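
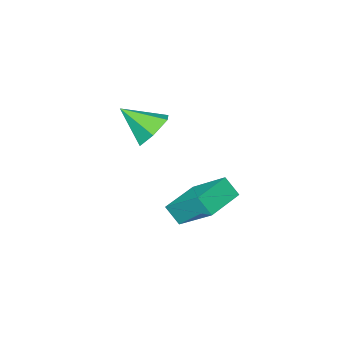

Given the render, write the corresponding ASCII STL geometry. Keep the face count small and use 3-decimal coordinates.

solid 
facet normal -0.467 0.653 -0.596
outer loop
vertex -2.975 -1.457 -1.148
vertex -3.583 -2.165 -1.447
vertex -3.814 -1.618 -0.667
endloop
endfacet
facet normal 0.405 0.377 0.833
outer loop
vertex -2.975 -1.457 -1.148
vertex -3.814 -1.618 -0.667
vertex -2.777 -3.295 -0.413
endloop
endfacet
facet normal -0.466 0.653 -0.596
outer loop
vertex -3.814 -1.618 -0.667
vertex -3.583 -2.165 -1.447
vertex -4.422 -2.325 -0.966
endloop
endfacet
facet normal -0.361 -0.082 0.929
outer loop
vertex -3.814 -1.618 -0.667
vertex -4.422 -2.325 -0.966
vertex -2.777 -3.295 -0.413
endloop
endfacet
facet normal -0.467 0.653 -0.597
outer loop
vertex -4.422 -2.325 -0.966
vertex -3.583 -2.165 -1.447
vertex -4.191 -2.873 -1.746
endloop
endfacet
facet normal -0.561 -0.746 0.358
outer loop
vertex -4.422 -2.325 -0.966
vertex -4.191 -2.873 -1.746
vertex -2.777 -3.295 -0.413
endloop
endfacet
facet normal -0.466 0.653 -0.597
outer loop
vertex -4.191 -2.873 -1.746
vertex -3.583 -2.165 -1.447
vertex -3.352 -2.713 -2.226
endloop
endfacet
facet normal 0.006 -0.952 -0.307
outer loop
vertex -4.191 -2.873 -1.746
vertex -3.352 -2.713 -2.226
vertex -2.777 -3.295 -0.413
endloop
endfacet
facet normal -0.466 0.653 -0.597
outer loop
vertex -3.352 -2.713 -2.226
vertex -3.583 -2.165 -1.447
vertex -2.744 -2.005 -1.927
endloop
endfacet
facet normal 0.772 -0.492 -0.403
outer loop
vertex -3.352 -2.713 -2.226
vertex -2.744 -2.005 -1.927
vertex -2.777 -3.295 -0.413
endloop
endfacet
facet normal -0.466 0.653 -0.597
outer loop
vertex -2.744 -2.005 -1.927
vertex -3.583 -2.165 -1.447
vertex -2.975 -1.457 -1.148
endloop
endfacet
facet normal 0.971 0.171 0.167
outer loop
vertex -2.744 -2.005 -1.927
vertex -2.975 -1.457 -1.148
vertex -2.777 -3.295 -0.413
endloop
endfacet
facet normal -0.963 -0.256 0.086
outer loop
vertex -3.302 0.56 -3.204
vertex -3.602 2.096 -1.992
vertex -3.521 1.125 -3.974
endloop
endfacet
facet normal 0.152 -0.776 -0.612
outer loop
vertex -1.798 1.584 -4.128
vertex -3.302 0.56 -3.204
vertex -3.521 1.125 -3.974
endloop
endfacet
facet normal -0.963 -0.256 0.086
outer loop
vertex -3.521 1.125 -3.974
vertex -3.602 2.096 -1.992
vertex -3.821 2.661 -2.762
endloop
endfacet
facet normal -0.224 0.576 -0.786
outer loop
vertex -3.821 2.661 -2.762
vertex -1.798 1.584 -4.128
vertex -3.521 1.125 -3.974
endloop
endfacet
facet normal 0.224 -0.576 0.786
outer loop
vertex -3.302 0.56 -3.204
vertex -1.879 2.555 -2.146
vertex -3.602 2.096 -1.992
endloop
endfacet
facet normal 0.152 -0.776 -0.612
outer loop
vertex -1.579 1.019 -3.358
vertex -3.302 0.56 -3.204
vertex -1.798 1.584 -4.128
endloop
endfacet
facet normal 0.224 -0.576 0.786
outer loop
vertex -1.579 1.019 -3.358
vertex -1.879 2.555 -2.146
vertex -3.302 0.56 -3.204
endloop
endfacet
facet normal -0.152 0.776 0.612
outer loop
vertex -3.602 2.096 -1.992
vertex -1.879 2.555 -2.146
vertex -3.821 2.661 -2.762
endloop
endfacet
facet normal -0.224 0.576 -0.786
outer loop
vertex -2.098 3.12 -2.916
vertex -1.798 1.584 -4.128
vertex -3.821 2.661 -2.762
endloop
endfacet
facet normal -0.152 0.776 0.612
outer loop
vertex -3.821 2.661 -2.762
vertex -1.879 2.555 -2.146
vertex -2.098 3.12 -2.916
endloop
endfacet
facet normal 0.963 0.256 -0.086
outer loop
vertex -2.098 3.12 -2.916
vertex -1.579 1.019 -3.358
vertex -1.798 1.584 -4.128
endloop
endfacet
facet normal 0.963 0.256 -0.086
outer loop
vertex -1.879 2.555 -2.146
vertex -1.579 1.019 -3.358
vertex -2.098 3.12 -2.916
endloop
endfacet

endsolid


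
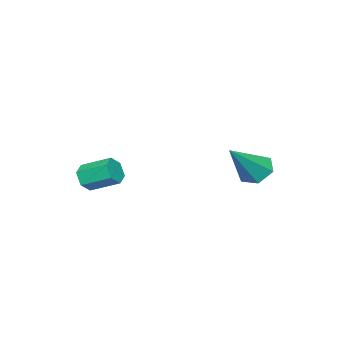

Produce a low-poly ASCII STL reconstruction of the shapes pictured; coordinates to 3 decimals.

solid 
facet normal -0.713 0.146 -0.686
outer loop
vertex -0.218 2.462 -2.866
vertex -0.735 2.05 -2.416
vertex -0.664 2.842 -2.321
endloop
endfacet
facet normal 0.630 0.776 -0.026
outer loop
vertex -0.218 2.462 -2.866
vertex -0.664 2.842 -2.321
vertex 0.735 1.75 -1.004
endloop
endfacet
facet normal -0.713 0.146 -0.685
outer loop
vertex -0.664 2.842 -2.321
vertex -0.735 2.05 -2.416
vertex -1.181 2.429 -1.871
endloop
endfacet
facet normal -0.030 0.753 0.657
outer loop
vertex -0.664 2.842 -2.321
vertex -1.181 2.429 -1.871
vertex 0.735 1.75 -1.004
endloop
endfacet
facet normal -0.713 0.146 -0.685
outer loop
vertex -1.181 2.429 -1.871
vertex -0.735 2.05 -2.416
vertex -1.252 1.638 -1.966
endloop
endfacet
facet normal -0.432 -0.069 0.899
outer loop
vertex -1.181 2.429 -1.871
vertex -1.252 1.638 -1.966
vertex 0.735 1.75 -1.004
endloop
endfacet
facet normal -0.713 0.146 -0.685
outer loop
vertex -1.252 1.638 -1.966
vertex -0.735 2.05 -2.416
vertex -0.806 1.259 -2.511
endloop
endfacet
facet normal -0.175 -0.870 0.462
outer loop
vertex -1.252 1.638 -1.966
vertex -0.806 1.259 -2.511
vertex 0.735 1.75 -1.004
endloop
endfacet
facet normal -0.713 0.146 -0.685
outer loop
vertex -0.806 1.259 -2.511
vertex -0.735 2.05 -2.416
vertex -0.289 1.671 -2.961
endloop
endfacet
facet normal 0.484 -0.847 -0.219
outer loop
vertex -0.806 1.259 -2.511
vertex -0.289 1.671 -2.961
vertex 0.735 1.75 -1.004
endloop
endfacet
facet normal -0.713 0.146 -0.685
outer loop
vertex -0.289 1.671 -2.961
vertex -0.735 2.05 -2.416
vertex -0.218 2.462 -2.866
endloop
endfacet
facet normal 0.886 -0.024 -0.463
outer loop
vertex -0.289 1.671 -2.961
vertex -0.218 2.462 -2.866
vertex 0.735 1.75 -1.004
endloop
endfacet
facet normal 0.206 -0.891 -0.406
outer loop
vertex 3.489 -3.265 -2.306
vertex 3.008 -3.187 -2.721
vertex 3.596 -2.983 -2.871
endloop
endfacet
facet normal 0.964 0.114 0.240
outer loop
vertex 3.489 -3.265 -2.306
vertex 3.596 -2.983 -2.871
vertex 3.213 -2.071 -1.764
endloop
endfacet
facet normal 0.964 0.114 0.240
outer loop
vertex 3.213 -2.071 -1.764
vertex 3.596 -2.983 -2.871
vertex 3.32 -1.789 -2.328
endloop
endfacet
facet normal -0.206 0.890 0.406
outer loop
vertex 3.213 -2.071 -1.764
vertex 3.32 -1.789 -2.328
vertex 2.732 -1.993 -2.179
endloop
endfacet
facet normal 0.206 -0.891 -0.404
outer loop
vertex 3.596 -2.983 -2.871
vertex 3.008 -3.187 -2.721
vertex 3.115 -2.906 -3.286
endloop
endfacet
facet normal 0.626 0.438 -0.645
outer loop
vertex 3.596 -2.983 -2.871
vertex 3.115 -2.906 -3.286
vertex 3.32 -1.789 -2.328
endloop
endfacet
facet normal 0.627 0.437 -0.644
outer loop
vertex 3.32 -1.789 -2.328
vertex 3.115 -2.906 -3.286
vertex 2.839 -1.712 -2.744
endloop
endfacet
facet normal -0.207 0.891 0.404
outer loop
vertex 3.32 -1.789 -2.328
vertex 2.839 -1.712 -2.744
vertex 2.732 -1.993 -2.179
endloop
endfacet
facet normal 0.205 -0.891 -0.405
outer loop
vertex 3.115 -2.906 -3.286
vertex 3.008 -3.187 -2.721
vertex 2.527 -3.109 -3.136
endloop
endfacet
facet normal -0.337 0.323 -0.884
outer loop
vertex 3.115 -2.906 -3.286
vertex 2.527 -3.109 -3.136
vertex 2.839 -1.712 -2.744
endloop
endfacet
facet normal -0.337 0.323 -0.884
outer loop
vertex 2.839 -1.712 -2.744
vertex 2.527 -3.109 -3.136
vertex 2.251 -1.915 -2.594
endloop
endfacet
facet normal -0.205 0.891 0.405
outer loop
vertex 2.839 -1.712 -2.744
vertex 2.251 -1.915 -2.594
vertex 2.732 -1.993 -2.179
endloop
endfacet
facet normal 0.206 -0.890 -0.406
outer loop
vertex 2.527 -3.109 -3.136
vertex 3.008 -3.187 -2.721
vertex 2.42 -3.391 -2.572
endloop
endfacet
facet normal -0.964 -0.114 -0.240
outer loop
vertex 2.527 -3.109 -3.136
vertex 2.42 -3.391 -2.572
vertex 2.251 -1.915 -2.594
endloop
endfacet
facet normal -0.964 -0.114 -0.239
outer loop
vertex 2.251 -1.915 -2.594
vertex 2.42 -3.391 -2.572
vertex 2.144 -2.197 -2.029
endloop
endfacet
facet normal -0.206 0.891 0.406
outer loop
vertex 2.251 -1.915 -2.594
vertex 2.144 -2.197 -2.029
vertex 2.732 -1.993 -2.179
endloop
endfacet
facet normal 0.207 -0.891 -0.404
outer loop
vertex 2.42 -3.391 -2.572
vertex 3.008 -3.187 -2.721
vertex 2.901 -3.468 -2.156
endloop
endfacet
facet normal -0.627 -0.438 0.644
outer loop
vertex 2.42 -3.391 -2.572
vertex 2.901 -3.468 -2.156
vertex 2.144 -2.197 -2.029
endloop
endfacet
facet normal -0.627 -0.438 0.645
outer loop
vertex 2.144 -2.197 -2.029
vertex 2.901 -3.468 -2.156
vertex 2.625 -2.274 -1.614
endloop
endfacet
facet normal -0.206 0.891 0.404
outer loop
vertex 2.144 -2.197 -2.029
vertex 2.625 -2.274 -1.614
vertex 2.732 -1.993 -2.179
endloop
endfacet
facet normal 0.205 -0.891 -0.405
outer loop
vertex 2.901 -3.468 -2.156
vertex 3.008 -3.187 -2.721
vertex 3.489 -3.265 -2.306
endloop
endfacet
facet normal 0.337 -0.323 0.884
outer loop
vertex 2.901 -3.468 -2.156
vertex 3.489 -3.265 -2.306
vertex 2.625 -2.274 -1.614
endloop
endfacet
facet normal 0.337 -0.323 0.884
outer loop
vertex 2.625 -2.274 -1.614
vertex 3.489 -3.265 -2.306
vertex 3.213 -2.071 -1.764
endloop
endfacet
facet normal -0.205 0.891 0.405
outer loop
vertex 2.625 -2.274 -1.614
vertex 3.213 -2.071 -1.764
vertex 2.732 -1.993 -2.179
endloop
endfacet

endsolid


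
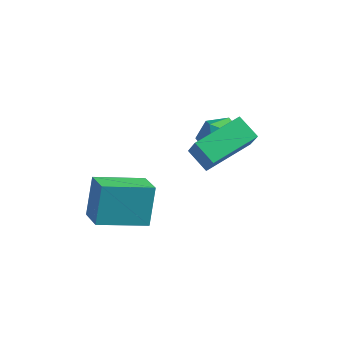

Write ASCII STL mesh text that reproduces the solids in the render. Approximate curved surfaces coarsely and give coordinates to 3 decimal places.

solid 
facet normal -0.312 0.892 0.328
outer loop
vertex 0.618 2.416 -1.472
vertex -0.075 1.978 -0.939
vertex 0.807 2.144 -0.552
endloop
endfacet
facet normal 0.389 0.902 0.187
outer loop
vertex 0.618 2.416 -1.472
vertex 0.807 2.144 -0.552
vertex 1.475 2.001 -1.252
endloop
endfacet
facet normal 0.478 0.723 -0.498
outer loop
vertex 0.618 2.416 -1.472
vertex 1.475 2.001 -1.252
vertex 1.006 1.747 -2.071
endloop
endfacet
facet normal -0.167 0.602 -0.781
outer loop
vertex 0.618 2.416 -1.472
vertex 1.006 1.747 -2.071
vertex 0.047 1.733 -1.877
endloop
endfacet
facet normal -0.654 0.707 -0.270
outer loop
vertex 0.618 2.416 -1.472
vertex 0.047 1.733 -1.877
vertex -0.075 1.978 -0.939
endloop
endfacet
facet normal 0.702 0.403 0.588
outer loop
vertex 1.475 2.001 -1.252
vertex 0.807 2.144 -0.552
vertex 1.313 1.307 -0.583
endloop
endfacet
facet normal -0.431 0.386 0.816
outer loop
vertex 0.807 2.144 -0.552
vertex -0.075 1.978 -0.939
vertex 0.354 1.293 -0.389
endloop
endfacet
facet normal -0.985 0.085 -0.150
outer loop
vertex -0.075 1.978 -0.939
vertex 0.047 1.733 -1.877
vertex -0.115 1.039 -1.208
endloop
endfacet
facet normal -0.196 -0.083 -0.977
outer loop
vertex 0.047 1.733 -1.877
vertex 1.006 1.747 -2.071
vertex 0.553 0.896 -1.908
endloop
endfacet
facet normal 0.847 0.113 -0.520
outer loop
vertex 1.006 1.747 -2.071
vertex 1.475 2.001 -1.252
vertex 1.435 1.062 -1.521
endloop
endfacet
facet normal 0.167 -0.602 0.781
outer loop
vertex 0.742 0.624 -0.988
vertex 1.313 1.307 -0.583
vertex 0.354 1.293 -0.389
endloop
endfacet
facet normal -0.478 -0.723 0.498
outer loop
vertex 0.742 0.624 -0.988
vertex 0.354 1.293 -0.389
vertex -0.115 1.039 -1.208
endloop
endfacet
facet normal -0.389 -0.902 -0.187
outer loop
vertex 0.742 0.624 -0.988
vertex -0.115 1.039 -1.208
vertex 0.553 0.896 -1.908
endloop
endfacet
facet normal 0.312 -0.892 -0.328
outer loop
vertex 0.742 0.624 -0.988
vertex 0.553 0.896 -1.908
vertex 1.435 1.062 -1.521
endloop
endfacet
facet normal 0.654 -0.707 0.270
outer loop
vertex 0.742 0.624 -0.988
vertex 1.435 1.062 -1.521
vertex 1.313 1.307 -0.583
endloop
endfacet
facet normal 0.196 0.083 0.977
outer loop
vertex 0.354 1.293 -0.389
vertex 1.313 1.307 -0.583
vertex 0.807 2.144 -0.552
endloop
endfacet
facet normal -0.847 -0.113 0.520
outer loop
vertex -0.115 1.039 -1.208
vertex 0.354 1.293 -0.389
vertex -0.075 1.978 -0.939
endloop
endfacet
facet normal -0.702 -0.403 -0.588
outer loop
vertex 0.553 0.896 -1.908
vertex -0.115 1.039 -1.208
vertex 0.047 1.733 -1.877
endloop
endfacet
facet normal 0.431 -0.386 -0.816
outer loop
vertex 1.435 1.062 -1.521
vertex 0.553 0.896 -1.908
vertex 1.006 1.747 -2.071
endloop
endfacet
facet normal 0.985 -0.085 0.150
outer loop
vertex 1.313 1.307 -0.583
vertex 1.435 1.062 -1.521
vertex 1.475 2.001 -1.252
endloop
endfacet
facet normal -0.619 0.669 -0.412
outer loop
vertex -2.964 -2.137 -1.828
vertex -1.327 -0.954 -2.367
vertex -2.858 -2.977 -3.349
endloop
endfacet
facet normal -0.783 -0.566 0.258
outer loop
vertex -2.053 -3.846 -2.813
vertex -2.964 -2.137 -1.828
vertex -2.858 -2.977 -3.349
endloop
endfacet
facet normal -0.619 0.669 -0.412
outer loop
vertex -2.858 -2.977 -3.349
vertex -1.327 -0.954 -2.367
vertex -1.221 -1.794 -3.888
endloop
endfacet
facet normal 0.061 -0.482 -0.874
outer loop
vertex -1.221 -1.794 -3.888
vertex -2.053 -3.846 -2.813
vertex -2.858 -2.977 -3.349
endloop
endfacet
facet normal -0.061 0.482 0.874
outer loop
vertex -2.964 -2.137 -1.828
vertex -0.522 -1.823 -1.831
vertex -1.327 -0.954 -2.367
endloop
endfacet
facet normal -0.783 -0.566 0.258
outer loop
vertex -2.159 -3.006 -1.292
vertex -2.964 -2.137 -1.828
vertex -2.053 -3.846 -2.813
endloop
endfacet
facet normal -0.061 0.482 0.874
outer loop
vertex -2.159 -3.006 -1.292
vertex -0.522 -1.823 -1.831
vertex -2.964 -2.137 -1.828
endloop
endfacet
facet normal 0.783 0.566 -0.258
outer loop
vertex -1.327 -0.954 -2.367
vertex -0.522 -1.823 -1.831
vertex -1.221 -1.794 -3.888
endloop
endfacet
facet normal 0.061 -0.482 -0.874
outer loop
vertex -0.416 -2.663 -3.352
vertex -2.053 -3.846 -2.813
vertex -1.221 -1.794 -3.888
endloop
endfacet
facet normal 0.783 0.566 -0.258
outer loop
vertex -1.221 -1.794 -3.888
vertex -0.522 -1.823 -1.831
vertex -0.416 -2.663 -3.352
endloop
endfacet
facet normal 0.619 -0.669 0.412
outer loop
vertex -0.416 -2.663 -3.352
vertex -2.159 -3.006 -1.292
vertex -2.053 -3.846 -2.813
endloop
endfacet
facet normal 0.619 -0.669 0.412
outer loop
vertex -0.522 -1.823 -1.831
vertex -2.159 -3.006 -1.292
vertex -0.416 -2.663 -3.352
endloop
endfacet
facet normal -0.804 0.351 0.480
outer loop
vertex 0.738 -1.1 0.748
vertex 1.739 0.792 1.04
vertex 0.317 -0.725 -0.232
endloop
endfacet
facet normal -0.464 -0.875 -0.136
outer loop
vertex 1.201 -1.112 -0.76
vertex 0.738 -1.1 0.748
vertex 0.317 -0.725 -0.232
endloop
endfacet
facet normal -0.804 0.351 0.480
outer loop
vertex 0.317 -0.725 -0.232
vertex 1.739 0.792 1.04
vertex 1.318 1.166 0.061
endloop
endfacet
facet normal -0.373 0.332 -0.867
outer loop
vertex 1.318 1.166 0.061
vertex 1.201 -1.112 -0.76
vertex 0.317 -0.725 -0.232
endloop
endfacet
facet normal 0.373 -0.331 0.867
outer loop
vertex 0.738 -1.1 0.748
vertex 2.623 0.405 0.512
vertex 1.739 0.792 1.04
endloop
endfacet
facet normal -0.463 -0.876 -0.135
outer loop
vertex 1.622 -1.486 0.219
vertex 0.738 -1.1 0.748
vertex 1.201 -1.112 -0.76
endloop
endfacet
facet normal 0.373 -0.332 0.866
outer loop
vertex 1.622 -1.486 0.219
vertex 2.623 0.405 0.512
vertex 0.738 -1.1 0.748
endloop
endfacet
facet normal 0.464 0.876 0.135
outer loop
vertex 1.739 0.792 1.04
vertex 2.623 0.405 0.512
vertex 1.318 1.166 0.061
endloop
endfacet
facet normal -0.374 0.331 -0.866
outer loop
vertex 2.202 0.78 -0.468
vertex 1.201 -1.112 -0.76
vertex 1.318 1.166 0.061
endloop
endfacet
facet normal 0.464 0.876 0.136
outer loop
vertex 1.318 1.166 0.061
vertex 2.623 0.405 0.512
vertex 2.202 0.78 -0.468
endloop
endfacet
facet normal 0.804 -0.351 -0.480
outer loop
vertex 2.202 0.78 -0.468
vertex 1.622 -1.486 0.219
vertex 1.201 -1.112 -0.76
endloop
endfacet
facet normal 0.804 -0.351 -0.480
outer loop
vertex 2.623 0.405 0.512
vertex 1.622 -1.486 0.219
vertex 2.202 0.78 -0.468
endloop
endfacet

endsolid


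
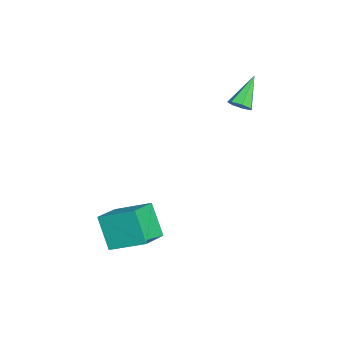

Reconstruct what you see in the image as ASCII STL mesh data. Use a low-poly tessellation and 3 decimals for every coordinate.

solid 
facet normal 0.679 -0.313 -0.664
outer loop
vertex -1.043 2.639 1.494
vertex -1.496 2.518 1.088
vertex -1.177 3.044 1.166
endloop
endfacet
facet normal 0.468 0.645 0.605
outer loop
vertex -1.043 2.639 1.494
vertex -1.177 3.044 1.166
vertex -2.764 3.102 2.332
endloop
endfacet
facet normal 0.678 -0.313 -0.665
outer loop
vertex -1.177 3.044 1.166
vertex -1.496 2.518 1.088
vertex -1.551 3.054 0.78
endloop
endfacet
facet normal 0.032 0.999 -0.006
outer loop
vertex -1.177 3.044 1.166
vertex -1.551 3.054 0.78
vertex -2.764 3.102 2.332
endloop
endfacet
facet normal 0.678 -0.313 -0.665
outer loop
vertex -1.551 3.054 0.78
vertex -1.496 2.518 1.088
vertex -1.884 2.66 0.626
endloop
endfacet
facet normal -0.575 0.670 -0.470
outer loop
vertex -1.551 3.054 0.78
vertex -1.884 2.66 0.626
vertex -2.764 3.102 2.332
endloop
endfacet
facet normal 0.679 -0.311 -0.665
outer loop
vertex -1.884 2.66 0.626
vertex -1.496 2.518 1.088
vertex -1.924 2.159 0.819
endloop
endfacet
facet normal -0.895 -0.097 -0.436
outer loop
vertex -1.884 2.66 0.626
vertex -1.924 2.159 0.819
vertex -2.764 3.102 2.332
endloop
endfacet
facet normal 0.679 -0.312 -0.665
outer loop
vertex -1.924 2.159 0.819
vertex -1.496 2.518 1.088
vertex -1.642 1.929 1.215
endloop
endfacet
facet normal -0.687 -0.723 0.069
outer loop
vertex -1.924 2.159 0.819
vertex -1.642 1.929 1.215
vertex -2.764 3.102 2.332
endloop
endfacet
facet normal 0.678 -0.312 -0.666
outer loop
vertex -1.642 1.929 1.215
vertex -1.496 2.518 1.088
vertex -1.249 2.143 1.515
endloop
endfacet
facet normal -0.107 -0.738 0.667
outer loop
vertex -1.642 1.929 1.215
vertex -1.249 2.143 1.515
vertex -2.764 3.102 2.332
endloop
endfacet
facet normal 0.679 -0.310 -0.665
outer loop
vertex -1.249 2.143 1.515
vertex -1.496 2.518 1.088
vertex -1.043 2.639 1.494
endloop
endfacet
facet normal 0.406 -0.130 0.905
outer loop
vertex -1.249 2.143 1.515
vertex -1.043 2.639 1.494
vertex -2.764 3.102 2.332
endloop
endfacet
facet normal -0.463 -0.322 0.826
outer loop
vertex 3.55 -3.498 -3.198
vertex 3.968 -1.775 -2.293
vertex 2.172 -2.884 -3.731
endloop
endfacet
facet normal -0.210 -0.865 -0.455
outer loop
vertex 3.032 -2.285 -5.267
vertex 3.55 -3.498 -3.198
vertex 2.172 -2.884 -3.731
endloop
endfacet
facet normal -0.463 -0.322 0.826
outer loop
vertex 2.172 -2.884 -3.731
vertex 3.968 -1.775 -2.293
vertex 2.589 -1.161 -2.826
endloop
endfacet
facet normal -0.862 0.383 -0.333
outer loop
vertex 2.589 -1.161 -2.826
vertex 3.032 -2.285 -5.267
vertex 2.172 -2.884 -3.731
endloop
endfacet
facet normal 0.861 -0.384 0.333
outer loop
vertex 3.55 -3.498 -3.198
vertex 4.828 -1.176 -3.829
vertex 3.968 -1.775 -2.293
endloop
endfacet
facet normal -0.210 -0.866 -0.455
outer loop
vertex 4.411 -2.899 -4.734
vertex 3.55 -3.498 -3.198
vertex 3.032 -2.285 -5.267
endloop
endfacet
facet normal 0.861 -0.383 0.333
outer loop
vertex 4.411 -2.899 -4.734
vertex 4.828 -1.176 -3.829
vertex 3.55 -3.498 -3.198
endloop
endfacet
facet normal 0.210 0.866 0.455
outer loop
vertex 3.968 -1.775 -2.293
vertex 4.828 -1.176 -3.829
vertex 2.589 -1.161 -2.826
endloop
endfacet
facet normal -0.861 0.384 -0.333
outer loop
vertex 3.45 -0.562 -4.362
vertex 3.032 -2.285 -5.267
vertex 2.589 -1.161 -2.826
endloop
endfacet
facet normal 0.210 0.865 0.455
outer loop
vertex 2.589 -1.161 -2.826
vertex 4.828 -1.176 -3.829
vertex 3.45 -0.562 -4.362
endloop
endfacet
facet normal 0.463 0.322 -0.826
outer loop
vertex 3.45 -0.562 -4.362
vertex 4.411 -2.899 -4.734
vertex 3.032 -2.285 -5.267
endloop
endfacet
facet normal 0.463 0.322 -0.826
outer loop
vertex 4.828 -1.176 -3.829
vertex 4.411 -2.899 -4.734
vertex 3.45 -0.562 -4.362
endloop
endfacet

endsolid


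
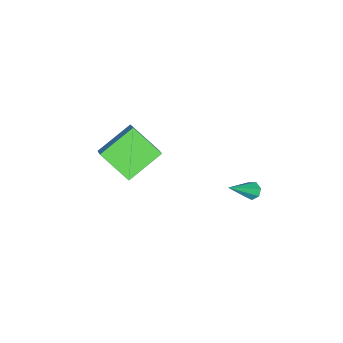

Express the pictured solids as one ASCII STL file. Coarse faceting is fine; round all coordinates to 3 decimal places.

solid 
facet normal -0.737 0.474 0.482
outer loop
vertex 1.099 -2.023 0.766
vertex 1.279 -0.43 -0.527
vertex 0.201 -2.587 -0.052
endloop
endfacet
facet normal -0.086 -0.773 0.628
outer loop
vertex 1.821 -3.63 -1.113
vertex 1.099 -2.023 0.766
vertex 0.201 -2.587 -0.052
endloop
endfacet
facet normal -0.736 0.474 0.482
outer loop
vertex 0.201 -2.587 -0.052
vertex 1.279 -0.43 -0.527
vertex 0.38 -0.993 -1.346
endloop
endfacet
facet normal -0.671 -0.421 -0.611
outer loop
vertex 0.38 -0.993 -1.346
vertex 1.821 -3.63 -1.113
vertex 0.201 -2.587 -0.052
endloop
endfacet
facet normal 0.671 0.420 0.611
outer loop
vertex 1.099 -2.023 0.766
vertex 2.899 -1.473 -1.588
vertex 1.279 -0.43 -0.527
endloop
endfacet
facet normal -0.088 -0.773 0.628
outer loop
vertex 2.72 -3.067 -0.294
vertex 1.099 -2.023 0.766
vertex 1.821 -3.63 -1.113
endloop
endfacet
facet normal 0.671 0.421 0.611
outer loop
vertex 2.72 -3.067 -0.294
vertex 2.899 -1.473 -1.588
vertex 1.099 -2.023 0.766
endloop
endfacet
facet normal 0.087 0.774 -0.628
outer loop
vertex 1.279 -0.43 -0.527
vertex 2.899 -1.473 -1.588
vertex 0.38 -0.993 -1.346
endloop
endfacet
facet normal -0.671 -0.420 -0.611
outer loop
vertex 2.001 -2.037 -2.406
vertex 1.821 -3.63 -1.113
vertex 0.38 -0.993 -1.346
endloop
endfacet
facet normal 0.087 0.773 -0.628
outer loop
vertex 0.38 -0.993 -1.346
vertex 2.899 -1.473 -1.588
vertex 2.001 -2.037 -2.406
endloop
endfacet
facet normal 0.736 -0.475 -0.482
outer loop
vertex 2.001 -2.037 -2.406
vertex 2.72 -3.067 -0.294
vertex 1.821 -3.63 -1.113
endloop
endfacet
facet normal 0.737 -0.474 -0.482
outer loop
vertex 2.899 -1.473 -1.588
vertex 2.72 -3.067 -0.294
vertex 2.001 -2.037 -2.406
endloop
endfacet
facet normal -0.671 0.334 -0.662
outer loop
vertex 0.834 3.757 -2.783
vertex 0.601 4.032 -2.408
vertex 0.986 4.178 -2.725
endloop
endfacet
facet normal 0.790 -0.205 -0.578
outer loop
vertex 0.834 3.757 -2.783
vertex 0.986 4.178 -2.725
vertex 2.019 3.328 -1.012
endloop
endfacet
facet normal -0.671 0.334 -0.662
outer loop
vertex 0.986 4.178 -2.725
vertex 0.601 4.032 -2.408
vertex 0.848 4.489 -2.428
endloop
endfacet
facet normal 0.804 0.556 -0.209
outer loop
vertex 0.986 4.178 -2.725
vertex 0.848 4.489 -2.428
vertex 2.019 3.328 -1.012
endloop
endfacet
facet normal -0.672 0.334 -0.661
outer loop
vertex 0.848 4.489 -2.428
vertex 0.601 4.032 -2.408
vertex 0.524 4.455 -2.116
endloop
endfacet
facet normal 0.322 0.845 0.427
outer loop
vertex 0.848 4.489 -2.428
vertex 0.524 4.455 -2.116
vertex 2.019 3.328 -1.012
endloop
endfacet
facet normal -0.672 0.334 -0.661
outer loop
vertex 0.524 4.455 -2.116
vertex 0.601 4.032 -2.408
vertex 0.258 4.103 -2.023
endloop
endfacet
facet normal -0.291 0.444 0.847
outer loop
vertex 0.524 4.455 -2.116
vertex 0.258 4.103 -2.023
vertex 2.019 3.328 -1.012
endloop
endfacet
facet normal -0.672 0.334 -0.661
outer loop
vertex 0.258 4.103 -2.023
vertex 0.601 4.032 -2.408
vertex 0.25 3.697 -2.22
endloop
endfacet
facet normal -0.577 -0.347 0.739
outer loop
vertex 0.258 4.103 -2.023
vertex 0.25 3.697 -2.22
vertex 2.019 3.328 -1.012
endloop
endfacet
facet normal -0.672 0.332 -0.662
outer loop
vertex 0.25 3.697 -2.22
vertex 0.601 4.032 -2.408
vertex 0.507 3.543 -2.558
endloop
endfacet
facet normal -0.318 -0.930 0.182
outer loop
vertex 0.25 3.697 -2.22
vertex 0.507 3.543 -2.558
vertex 2.019 3.328 -1.012
endloop
endfacet
facet normal -0.672 0.332 -0.661
outer loop
vertex 0.507 3.543 -2.558
vertex 0.601 4.032 -2.408
vertex 0.834 3.757 -2.783
endloop
endfacet
facet normal 0.290 -0.868 -0.404
outer loop
vertex 0.507 3.543 -2.558
vertex 0.834 3.757 -2.783
vertex 2.019 3.328 -1.012
endloop
endfacet

endsolid


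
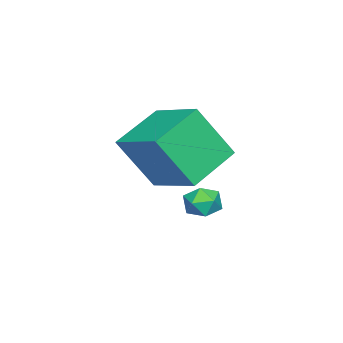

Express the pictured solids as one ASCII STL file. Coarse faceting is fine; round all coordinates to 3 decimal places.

solid 
facet normal -0.865 0.297 0.403
outer loop
vertex -1.132 -3.301 2.029
vertex -0.263 -1.676 2.696
vertex -1.603 -2.345 0.313
endloop
endfacet
facet normal -0.444 -0.829 -0.340
outer loop
vertex -0.037 -2.884 -0.416
vertex -1.132 -3.301 2.029
vertex -1.603 -2.345 0.313
endloop
endfacet
facet normal -0.865 0.297 0.403
outer loop
vertex -1.603 -2.345 0.313
vertex -0.263 -1.676 2.696
vertex -0.734 -0.72 0.98
endloop
endfacet
facet normal -0.233 0.473 -0.850
outer loop
vertex -0.734 -0.72 0.98
vertex -0.037 -2.884 -0.416
vertex -1.603 -2.345 0.313
endloop
endfacet
facet normal 0.233 -0.473 0.850
outer loop
vertex -1.132 -3.301 2.029
vertex 1.303 -2.215 1.967
vertex -0.263 -1.676 2.696
endloop
endfacet
facet normal -0.444 -0.829 -0.340
outer loop
vertex 0.434 -3.84 1.3
vertex -1.132 -3.301 2.029
vertex -0.037 -2.884 -0.416
endloop
endfacet
facet normal 0.233 -0.473 0.850
outer loop
vertex 0.434 -3.84 1.3
vertex 1.303 -2.215 1.967
vertex -1.132 -3.301 2.029
endloop
endfacet
facet normal 0.444 0.829 0.340
outer loop
vertex -0.263 -1.676 2.696
vertex 1.303 -2.215 1.967
vertex -0.734 -0.72 0.98
endloop
endfacet
facet normal -0.233 0.473 -0.850
outer loop
vertex 0.832 -1.259 0.251
vertex -0.037 -2.884 -0.416
vertex -0.734 -0.72 0.98
endloop
endfacet
facet normal 0.444 0.829 0.340
outer loop
vertex -0.734 -0.72 0.98
vertex 1.303 -2.215 1.967
vertex 0.832 -1.259 0.251
endloop
endfacet
facet normal 0.865 -0.297 -0.403
outer loop
vertex 0.832 -1.259 0.251
vertex 0.434 -3.84 1.3
vertex -0.037 -2.884 -0.416
endloop
endfacet
facet normal 0.865 -0.297 -0.403
outer loop
vertex 1.303 -2.215 1.967
vertex 0.434 -3.84 1.3
vertex 0.832 -1.259 0.251
endloop
endfacet
facet normal -0.485 0.016 0.875
outer loop
vertex -1.521 -1.518 -1.047
vertex -1.609 -2.153 -1.084
vertex -1.085 -1.917 -0.798
endloop
endfacet
facet normal 0.004 0.533 0.846
outer loop
vertex -1.521 -1.518 -1.047
vertex -1.085 -1.917 -0.798
vertex -0.896 -1.399 -1.125
endloop
endfacet
facet normal -0.145 0.947 0.285
outer loop
vertex -1.521 -1.518 -1.047
vertex -0.896 -1.399 -1.125
vertex -1.303 -1.314 -1.614
endloop
endfacet
facet normal -0.728 0.685 -0.033
outer loop
vertex -1.521 -1.518 -1.047
vertex -1.303 -1.314 -1.614
vertex -1.743 -1.78 -1.589
endloop
endfacet
facet normal -0.937 0.111 0.330
outer loop
vertex -1.521 -1.518 -1.047
vertex -1.743 -1.78 -1.589
vertex -1.609 -2.153 -1.084
endloop
endfacet
facet normal 0.641 0.229 0.733
outer loop
vertex -0.896 -1.399 -1.125
vertex -1.085 -1.917 -0.798
vertex -0.597 -1.96 -1.211
endloop
endfacet
facet normal -0.151 -0.608 0.779
outer loop
vertex -1.085 -1.917 -0.798
vertex -1.609 -2.153 -1.084
vertex -1.037 -2.426 -1.186
endloop
endfacet
facet normal -0.884 -0.456 -0.102
outer loop
vertex -1.609 -2.153 -1.084
vertex -1.743 -1.78 -1.589
vertex -1.444 -2.341 -1.675
endloop
endfacet
facet normal -0.543 0.476 -0.692
outer loop
vertex -1.743 -1.78 -1.589
vertex -1.303 -1.314 -1.614
vertex -1.255 -1.823 -2.002
endloop
endfacet
facet normal 0.398 0.900 -0.175
outer loop
vertex -1.303 -1.314 -1.614
vertex -0.896 -1.399 -1.125
vertex -0.731 -1.587 -1.716
endloop
endfacet
facet normal 0.728 -0.685 0.033
outer loop
vertex -0.819 -2.222 -1.753
vertex -0.597 -1.96 -1.211
vertex -1.037 -2.426 -1.186
endloop
endfacet
facet normal 0.145 -0.947 -0.285
outer loop
vertex -0.819 -2.222 -1.753
vertex -1.037 -2.426 -1.186
vertex -1.444 -2.341 -1.675
endloop
endfacet
facet normal -0.004 -0.533 -0.846
outer loop
vertex -0.819 -2.222 -1.753
vertex -1.444 -2.341 -1.675
vertex -1.255 -1.823 -2.002
endloop
endfacet
facet normal 0.485 -0.016 -0.875
outer loop
vertex -0.819 -2.222 -1.753
vertex -1.255 -1.823 -2.002
vertex -0.731 -1.587 -1.716
endloop
endfacet
facet normal 0.937 -0.111 -0.330
outer loop
vertex -0.819 -2.222 -1.753
vertex -0.731 -1.587 -1.716
vertex -0.597 -1.96 -1.211
endloop
endfacet
facet normal 0.543 -0.476 0.692
outer loop
vertex -1.037 -2.426 -1.186
vertex -0.597 -1.96 -1.211
vertex -1.085 -1.917 -0.798
endloop
endfacet
facet normal -0.398 -0.900 0.175
outer loop
vertex -1.444 -2.341 -1.675
vertex -1.037 -2.426 -1.186
vertex -1.609 -2.153 -1.084
endloop
endfacet
facet normal -0.641 -0.229 -0.733
outer loop
vertex -1.255 -1.823 -2.002
vertex -1.444 -2.341 -1.675
vertex -1.743 -1.78 -1.589
endloop
endfacet
facet normal 0.151 0.608 -0.779
outer loop
vertex -0.731 -1.587 -1.716
vertex -1.255 -1.823 -2.002
vertex -1.303 -1.314 -1.614
endloop
endfacet
facet normal 0.884 0.456 0.102
outer loop
vertex -0.597 -1.96 -1.211
vertex -0.731 -1.587 -1.716
vertex -0.896 -1.399 -1.125
endloop
endfacet

endsolid


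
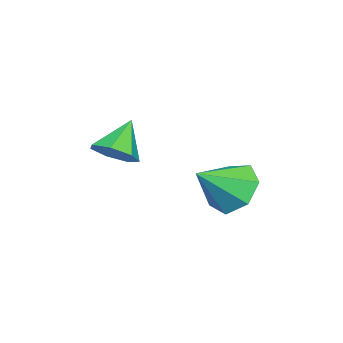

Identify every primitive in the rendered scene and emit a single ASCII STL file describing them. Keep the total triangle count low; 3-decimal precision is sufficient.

solid 
facet normal 0.652 -0.180 -0.736
outer loop
vertex -1.078 0.15 3.519
vertex -1.507 -0.567 3.314
vertex -1.623 0.232 3.016
endloop
endfacet
facet normal -0.117 0.952 0.282
outer loop
vertex -1.078 0.15 3.519
vertex -1.623 0.232 3.016
vertex -2.493 -0.293 4.426
endloop
endfacet
facet normal 0.653 -0.180 -0.736
outer loop
vertex -1.623 0.232 3.016
vertex -1.507 -0.567 3.314
vertex -2.081 -0.288 2.737
endloop
endfacet
facet normal -0.694 0.701 -0.167
outer loop
vertex -1.623 0.232 3.016
vertex -2.081 -0.288 2.737
vertex -2.493 -0.293 4.426
endloop
endfacet
facet normal 0.652 -0.182 -0.736
outer loop
vertex -2.081 -0.288 2.737
vertex -1.507 -0.567 3.314
vertex -2.107 -1.017 2.894
endloop
endfacet
facet normal -0.971 -0.016 -0.237
outer loop
vertex -2.081 -0.288 2.737
vertex -2.107 -1.017 2.894
vertex -2.493 -0.293 4.426
endloop
endfacet
facet normal 0.652 -0.181 -0.737
outer loop
vertex -2.107 -1.017 2.894
vertex -1.507 -0.567 3.314
vertex -1.681 -1.407 3.367
endloop
endfacet
facet normal -0.742 -0.659 0.125
outer loop
vertex -2.107 -1.017 2.894
vertex -1.681 -1.407 3.367
vertex -2.493 -0.293 4.426
endloop
endfacet
facet normal 0.652 -0.182 -0.736
outer loop
vertex -1.681 -1.407 3.367
vertex -1.507 -0.567 3.314
vertex -1.125 -1.164 3.8
endloop
endfacet
facet normal -0.178 -0.743 0.645
outer loop
vertex -1.681 -1.407 3.367
vertex -1.125 -1.164 3.8
vertex -2.493 -0.293 4.426
endloop
endfacet
facet normal 0.653 -0.181 -0.736
outer loop
vertex -1.125 -1.164 3.8
vertex -1.507 -0.567 3.314
vertex -0.856 -0.471 3.868
endloop
endfacet
facet normal 0.296 -0.206 0.933
outer loop
vertex -1.125 -1.164 3.8
vertex -0.856 -0.471 3.868
vertex -2.493 -0.293 4.426
endloop
endfacet
facet normal 0.653 -0.180 -0.736
outer loop
vertex -0.856 -0.471 3.868
vertex -1.507 -0.567 3.314
vertex -1.078 0.15 3.519
endloop
endfacet
facet normal 0.323 0.549 0.771
outer loop
vertex -0.856 -0.471 3.868
vertex -1.078 0.15 3.519
vertex -2.493 -0.293 4.426
endloop
endfacet
facet normal -0.602 0.540 -0.588
outer loop
vertex -2.04 2.925 0.838
vertex -2.786 2.972 1.645
vertex -1.958 3.666 1.435
endloop
endfacet
facet normal 0.988 0.017 -0.156
outer loop
vertex -2.04 2.925 0.838
vertex -1.958 3.666 1.435
vertex -1.734 2.028 2.675
endloop
endfacet
facet normal -0.602 0.539 -0.589
outer loop
vertex -1.958 3.666 1.435
vertex -2.786 2.972 1.645
vertex -2.5 3.885 2.189
endloop
endfacet
facet normal 0.785 0.438 0.437
outer loop
vertex -1.958 3.666 1.435
vertex -2.5 3.885 2.189
vertex -1.734 2.028 2.675
endloop
endfacet
facet normal -0.601 0.540 -0.589
outer loop
vertex -2.5 3.885 2.189
vertex -2.786 2.972 1.645
vertex -3.258 3.417 2.534
endloop
endfacet
facet normal 0.215 0.329 0.919
outer loop
vertex -2.5 3.885 2.189
vertex -3.258 3.417 2.534
vertex -1.734 2.028 2.675
endloop
endfacet
facet normal -0.601 0.540 -0.589
outer loop
vertex -3.258 3.417 2.534
vertex -2.786 2.972 1.645
vertex -3.66 2.614 2.209
endloop
endfacet
facet normal -0.294 -0.228 0.928
outer loop
vertex -3.258 3.417 2.534
vertex -3.66 2.614 2.209
vertex -1.734 2.028 2.675
endloop
endfacet
facet normal -0.601 0.540 -0.589
outer loop
vertex -3.66 2.614 2.209
vertex -2.786 2.972 1.645
vertex -3.404 2.082 1.459
endloop
endfacet
facet normal -0.358 -0.815 0.456
outer loop
vertex -3.66 2.614 2.209
vertex -3.404 2.082 1.459
vertex -1.734 2.028 2.675
endloop
endfacet
facet normal -0.601 0.541 -0.588
outer loop
vertex -3.404 2.082 1.459
vertex -2.786 2.972 1.645
vertex -2.683 2.22 0.849
endloop
endfacet
facet normal 0.070 -0.988 -0.140
outer loop
vertex -3.404 2.082 1.459
vertex -2.683 2.22 0.849
vertex -1.734 2.028 2.675
endloop
endfacet
facet normal -0.602 0.540 -0.588
outer loop
vertex -2.683 2.22 0.849
vertex -2.786 2.972 1.645
vertex -2.04 2.925 0.838
endloop
endfacet
facet normal 0.670 -0.617 -0.413
outer loop
vertex -2.683 2.22 0.849
vertex -2.04 2.925 0.838
vertex -1.734 2.028 2.675
endloop
endfacet

endsolid


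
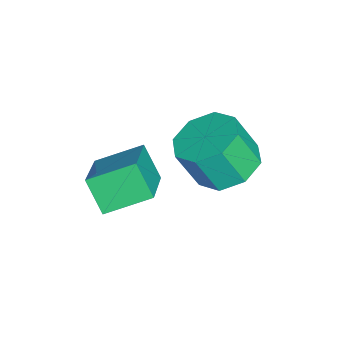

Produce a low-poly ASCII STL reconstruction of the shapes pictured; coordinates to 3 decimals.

solid 
facet normal -0.433 -0.440 0.787
outer loop
vertex 0.099 -1.248 2.282
vertex -1.669 -1.255 1.305
vertex 0.432 -2.631 1.691
endloop
endfacet
facet normal 0.875 0.004 0.484
outer loop
vertex 0.969 -2.085 0.715
vertex 0.099 -1.248 2.282
vertex 0.432 -2.631 1.691
endloop
endfacet
facet normal -0.433 -0.441 0.786
outer loop
vertex 0.432 -2.631 1.691
vertex -1.669 -1.255 1.305
vertex -1.336 -2.638 0.713
endloop
endfacet
facet normal 0.216 -0.898 -0.384
outer loop
vertex -1.336 -2.638 0.713
vertex 0.969 -2.085 0.715
vertex 0.432 -2.631 1.691
endloop
endfacet
facet normal -0.216 0.898 0.384
outer loop
vertex 0.099 -1.248 2.282
vertex -1.132 -0.709 0.329
vertex -1.669 -1.255 1.305
endloop
endfacet
facet normal 0.875 0.004 0.484
outer loop
vertex 0.636 -0.702 1.307
vertex 0.099 -1.248 2.282
vertex 0.969 -2.085 0.715
endloop
endfacet
facet normal -0.216 0.898 0.384
outer loop
vertex 0.636 -0.702 1.307
vertex -1.132 -0.709 0.329
vertex 0.099 -1.248 2.282
endloop
endfacet
facet normal -0.875 -0.004 -0.484
outer loop
vertex -1.669 -1.255 1.305
vertex -1.132 -0.709 0.329
vertex -1.336 -2.638 0.713
endloop
endfacet
facet normal 0.216 -0.898 -0.384
outer loop
vertex -0.799 -2.092 -0.262
vertex 0.969 -2.085 0.715
vertex -1.336 -2.638 0.713
endloop
endfacet
facet normal -0.875 -0.004 -0.484
outer loop
vertex -1.336 -2.638 0.713
vertex -1.132 -0.709 0.329
vertex -0.799 -2.092 -0.262
endloop
endfacet
facet normal 0.433 0.441 -0.786
outer loop
vertex -0.799 -2.092 -0.262
vertex 0.636 -0.702 1.307
vertex 0.969 -2.085 0.715
endloop
endfacet
facet normal 0.433 0.440 -0.786
outer loop
vertex -1.132 -0.709 0.329
vertex 0.636 -0.702 1.307
vertex -0.799 -2.092 -0.262
endloop
endfacet
facet normal -0.049 0.444 -0.895
outer loop
vertex -1.084 1.71 0.464
vertex -1.987 1.161 0.241
vertex -1.766 2.113 0.701
endloop
endfacet
facet normal 0.563 0.752 0.342
outer loop
vertex -1.084 1.71 0.464
vertex -1.766 2.113 0.701
vertex -1.01 1.027 1.842
endloop
endfacet
facet normal 0.564 0.752 0.342
outer loop
vertex -1.01 1.027 1.842
vertex -1.766 2.113 0.701
vertex -1.691 1.43 2.079
endloop
endfacet
facet normal 0.049 -0.444 0.895
outer loop
vertex -1.01 1.027 1.842
vertex -1.691 1.43 2.079
vertex -1.913 0.479 1.619
endloop
endfacet
facet normal -0.048 0.444 -0.895
outer loop
vertex -1.766 2.113 0.701
vertex -1.987 1.161 0.241
vertex -2.577 1.959 0.668
endloop
endfacet
facet normal -0.185 0.877 0.445
outer loop
vertex -1.766 2.113 0.701
vertex -2.577 1.959 0.668
vertex -1.691 1.43 2.079
endloop
endfacet
facet normal -0.184 0.877 0.444
outer loop
vertex -1.691 1.43 2.079
vertex -2.577 1.959 0.668
vertex -2.503 1.276 2.046
endloop
endfacet
facet normal 0.048 -0.444 0.895
outer loop
vertex -1.691 1.43 2.079
vertex -2.503 1.276 2.046
vertex -1.913 0.479 1.619
endloop
endfacet
facet normal -0.048 0.443 -0.895
outer loop
vertex -2.577 1.959 0.668
vertex -1.987 1.161 0.241
vertex -3.043 1.337 0.385
endloop
endfacet
facet normal -0.825 0.488 0.286
outer loop
vertex -2.577 1.959 0.668
vertex -3.043 1.337 0.385
vertex -2.503 1.276 2.046
endloop
endfacet
facet normal -0.825 0.487 0.286
outer loop
vertex -2.503 1.276 2.046
vertex -3.043 1.337 0.385
vertex -2.968 0.654 1.763
endloop
endfacet
facet normal 0.049 -0.444 0.895
outer loop
vertex -2.503 1.276 2.046
vertex -2.968 0.654 1.763
vertex -1.913 0.479 1.619
endloop
endfacet
facet normal -0.048 0.444 -0.895
outer loop
vertex -3.043 1.337 0.385
vertex -1.987 1.161 0.241
vertex -2.89 0.613 0.018
endloop
endfacet
facet normal -0.981 -0.187 -0.039
outer loop
vertex -3.043 1.337 0.385
vertex -2.89 0.613 0.018
vertex -2.968 0.654 1.763
endloop
endfacet
facet normal -0.982 -0.186 -0.040
outer loop
vertex -2.968 0.654 1.763
vertex -2.89 0.613 0.018
vertex -2.816 -0.07 1.396
endloop
endfacet
facet normal 0.049 -0.443 0.895
outer loop
vertex -2.968 0.654 1.763
vertex -2.816 -0.07 1.396
vertex -1.913 0.479 1.619
endloop
endfacet
facet normal -0.049 0.444 -0.895
outer loop
vertex -2.89 0.613 0.018
vertex -1.987 1.161 0.241
vertex -2.209 0.21 -0.219
endloop
endfacet
facet normal -0.564 -0.752 -0.342
outer loop
vertex -2.89 0.613 0.018
vertex -2.209 0.21 -0.219
vertex -2.816 -0.07 1.396
endloop
endfacet
facet normal -0.563 -0.752 -0.342
outer loop
vertex -2.816 -0.07 1.396
vertex -2.209 0.21 -0.219
vertex -2.134 -0.473 1.159
endloop
endfacet
facet normal 0.049 -0.444 0.895
outer loop
vertex -2.816 -0.07 1.396
vertex -2.134 -0.473 1.159
vertex -1.913 0.479 1.619
endloop
endfacet
facet normal -0.048 0.444 -0.895
outer loop
vertex -2.209 0.21 -0.219
vertex -1.987 1.161 0.241
vertex -1.397 0.364 -0.186
endloop
endfacet
facet normal 0.184 -0.877 -0.445
outer loop
vertex -2.209 0.21 -0.219
vertex -1.397 0.364 -0.186
vertex -2.134 -0.473 1.159
endloop
endfacet
facet normal 0.185 -0.877 -0.444
outer loop
vertex -2.134 -0.473 1.159
vertex -1.397 0.364 -0.186
vertex -1.323 -0.319 1.192
endloop
endfacet
facet normal 0.048 -0.444 0.895
outer loop
vertex -2.134 -0.473 1.159
vertex -1.323 -0.319 1.192
vertex -1.913 0.479 1.619
endloop
endfacet
facet normal -0.049 0.444 -0.895
outer loop
vertex -1.397 0.364 -0.186
vertex -1.987 1.161 0.241
vertex -0.932 0.986 0.097
endloop
endfacet
facet normal 0.825 -0.487 -0.286
outer loop
vertex -1.397 0.364 -0.186
vertex -0.932 0.986 0.097
vertex -1.323 -0.319 1.192
endloop
endfacet
facet normal 0.825 -0.488 -0.287
outer loop
vertex -1.323 -0.319 1.192
vertex -0.932 0.986 0.097
vertex -0.857 0.303 1.475
endloop
endfacet
facet normal 0.048 -0.443 0.895
outer loop
vertex -1.323 -0.319 1.192
vertex -0.857 0.303 1.475
vertex -1.913 0.479 1.619
endloop
endfacet
facet normal -0.049 0.443 -0.895
outer loop
vertex -0.932 0.986 0.097
vertex -1.987 1.161 0.241
vertex -1.084 1.71 0.464
endloop
endfacet
facet normal 0.982 0.186 0.039
outer loop
vertex -0.932 0.986 0.097
vertex -1.084 1.71 0.464
vertex -0.857 0.303 1.475
endloop
endfacet
facet normal 0.982 0.187 0.040
outer loop
vertex -0.857 0.303 1.475
vertex -1.084 1.71 0.464
vertex -1.01 1.027 1.842
endloop
endfacet
facet normal 0.048 -0.444 0.895
outer loop
vertex -0.857 0.303 1.475
vertex -1.01 1.027 1.842
vertex -1.913 0.479 1.619
endloop
endfacet

endsolid


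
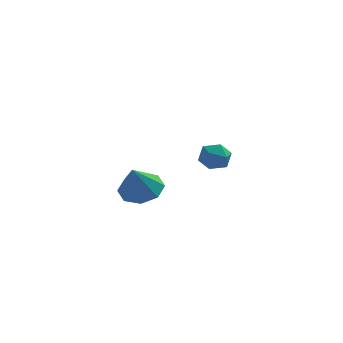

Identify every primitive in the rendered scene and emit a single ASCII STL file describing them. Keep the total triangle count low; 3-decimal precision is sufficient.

solid 
facet normal -0.554 0.766 0.326
outer loop
vertex -0.834 1.906 0.442
vertex -0.828 1.642 1.072
vertex -0.338 2.078 0.881
endloop
endfacet
facet normal -0.140 0.965 -0.220
outer loop
vertex -0.834 1.906 0.442
vertex -0.338 2.078 0.881
vertex -0.187 1.951 0.226
endloop
endfacet
facet normal -0.299 0.550 -0.780
outer loop
vertex -0.834 1.906 0.442
vertex -0.187 1.951 0.226
vertex -0.582 1.436 0.014
endloop
endfacet
facet normal -0.809 0.094 -0.580
outer loop
vertex -0.834 1.906 0.442
vertex -0.582 1.436 0.014
vertex -0.979 1.245 0.537
endloop
endfacet
facet normal -0.968 0.227 0.105
outer loop
vertex -0.834 1.906 0.442
vertex -0.979 1.245 0.537
vertex -0.828 1.642 1.072
endloop
endfacet
facet normal 0.538 0.842 -0.039
outer loop
vertex -0.187 1.951 0.226
vertex -0.338 2.078 0.881
vertex 0.219 1.715 0.723
endloop
endfacet
facet normal -0.132 0.518 0.845
outer loop
vertex -0.338 2.078 0.881
vertex -0.828 1.642 1.072
vertex -0.178 1.524 1.246
endloop
endfacet
facet normal -0.800 -0.351 0.487
outer loop
vertex -0.828 1.642 1.072
vertex -0.979 1.245 0.537
vertex -0.573 1.009 1.034
endloop
endfacet
facet normal -0.544 -0.565 -0.620
outer loop
vertex -0.979 1.245 0.537
vertex -0.582 1.436 0.014
vertex -0.422 0.882 0.379
endloop
endfacet
facet normal 0.284 0.171 -0.944
outer loop
vertex -0.582 1.436 0.014
vertex -0.187 1.951 0.226
vertex 0.068 1.318 0.188
endloop
endfacet
facet normal 0.809 -0.094 0.580
outer loop
vertex 0.074 1.054 0.818
vertex 0.219 1.715 0.723
vertex -0.178 1.524 1.246
endloop
endfacet
facet normal 0.299 -0.550 0.780
outer loop
vertex 0.074 1.054 0.818
vertex -0.178 1.524 1.246
vertex -0.573 1.009 1.034
endloop
endfacet
facet normal 0.140 -0.965 0.220
outer loop
vertex 0.074 1.054 0.818
vertex -0.573 1.009 1.034
vertex -0.422 0.882 0.379
endloop
endfacet
facet normal 0.554 -0.766 -0.326
outer loop
vertex 0.074 1.054 0.818
vertex -0.422 0.882 0.379
vertex 0.068 1.318 0.188
endloop
endfacet
facet normal 0.968 -0.227 -0.105
outer loop
vertex 0.074 1.054 0.818
vertex 0.068 1.318 0.188
vertex 0.219 1.715 0.723
endloop
endfacet
facet normal 0.544 0.565 0.620
outer loop
vertex -0.178 1.524 1.246
vertex 0.219 1.715 0.723
vertex -0.338 2.078 0.881
endloop
endfacet
facet normal -0.284 -0.171 0.944
outer loop
vertex -0.573 1.009 1.034
vertex -0.178 1.524 1.246
vertex -0.828 1.642 1.072
endloop
endfacet
facet normal -0.538 -0.842 0.039
outer loop
vertex -0.422 0.882 0.379
vertex -0.573 1.009 1.034
vertex -0.979 1.245 0.537
endloop
endfacet
facet normal 0.132 -0.518 -0.845
outer loop
vertex 0.068 1.318 0.188
vertex -0.422 0.882 0.379
vertex -0.582 1.436 0.014
endloop
endfacet
facet normal 0.800 0.351 -0.487
outer loop
vertex 0.219 1.715 0.723
vertex 0.068 1.318 0.188
vertex -0.187 1.951 0.226
endloop
endfacet
facet normal 0.178 0.451 -0.875
outer loop
vertex -2.134 -2.566 1.577
vertex -2.67 -3.078 1.204
vertex -2.727 -2.337 1.574
endloop
endfacet
facet normal 0.183 0.485 0.855
outer loop
vertex -2.134 -2.566 1.577
vertex -2.727 -2.337 1.574
vertex -2.91 -3.682 2.376
endloop
endfacet
facet normal 0.179 0.451 -0.875
outer loop
vertex -2.727 -2.337 1.574
vertex -2.67 -3.078 1.204
vertex -3.286 -2.542 1.354
endloop
endfacet
facet normal -0.470 0.498 0.729
outer loop
vertex -2.727 -2.337 1.574
vertex -3.286 -2.542 1.354
vertex -2.91 -3.682 2.376
endloop
endfacet
facet normal 0.179 0.450 -0.875
outer loop
vertex -3.286 -2.542 1.354
vertex -2.67 -3.078 1.204
vertex -3.485 -3.061 1.046
endloop
endfacet
facet normal -0.898 0.089 0.430
outer loop
vertex -3.286 -2.542 1.354
vertex -3.485 -3.061 1.046
vertex -2.91 -3.682 2.376
endloop
endfacet
facet normal 0.179 0.450 -0.875
outer loop
vertex -3.485 -3.061 1.046
vertex -2.67 -3.078 1.204
vertex -3.207 -3.59 0.831
endloop
endfacet
facet normal -0.854 -0.503 0.134
outer loop
vertex -3.485 -3.061 1.046
vertex -3.207 -3.59 0.831
vertex -2.91 -3.682 2.376
endloop
endfacet
facet normal 0.178 0.450 -0.875
outer loop
vertex -3.207 -3.59 0.831
vertex -2.67 -3.078 1.204
vertex -2.614 -3.819 0.834
endloop
endfacet
facet normal -0.360 -0.933 0.014
outer loop
vertex -3.207 -3.59 0.831
vertex -2.614 -3.819 0.834
vertex -2.91 -3.682 2.376
endloop
endfacet
facet normal 0.179 0.450 -0.875
outer loop
vertex -2.614 -3.819 0.834
vertex -2.67 -3.078 1.204
vertex -2.055 -3.614 1.054
endloop
endfacet
facet normal 0.292 -0.946 0.140
outer loop
vertex -2.614 -3.819 0.834
vertex -2.055 -3.614 1.054
vertex -2.91 -3.682 2.376
endloop
endfacet
facet normal 0.178 0.449 -0.875
outer loop
vertex -2.055 -3.614 1.054
vertex -2.67 -3.078 1.204
vertex -1.856 -3.095 1.361
endloop
endfacet
facet normal 0.721 -0.536 0.439
outer loop
vertex -2.055 -3.614 1.054
vertex -1.856 -3.095 1.361
vertex -2.91 -3.682 2.376
endloop
endfacet
facet normal 0.178 0.451 -0.875
outer loop
vertex -1.856 -3.095 1.361
vertex -2.67 -3.078 1.204
vertex -2.134 -2.566 1.577
endloop
endfacet
facet normal 0.676 0.056 0.734
outer loop
vertex -1.856 -3.095 1.361
vertex -2.134 -2.566 1.577
vertex -2.91 -3.682 2.376
endloop
endfacet

endsolid


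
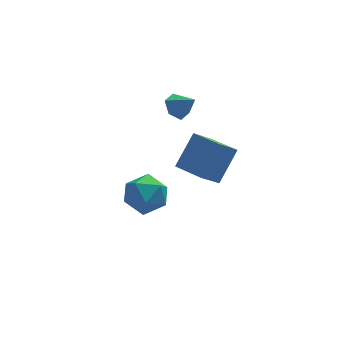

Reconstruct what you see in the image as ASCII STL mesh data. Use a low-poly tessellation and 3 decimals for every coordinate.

solid 
facet normal -0.146 0.960 0.239
outer loop
vertex -1.292 2.846 -2.035
vertex -2.109 2.593 -1.519
vertex -1.219 2.616 -1.066
endloop
endfacet
facet normal 0.549 0.822 0.154
outer loop
vertex -1.292 2.846 -2.035
vertex -1.219 2.616 -1.066
vertex -0.535 2.28 -1.712
endloop
endfacet
facet normal 0.644 0.571 -0.509
outer loop
vertex -1.292 2.846 -2.035
vertex -0.535 2.28 -1.712
vertex -1.003 2.049 -2.564
endloop
endfacet
facet normal 0.009 0.555 -0.832
outer loop
vertex -1.292 2.846 -2.035
vertex -1.003 2.049 -2.564
vertex -1.975 2.243 -2.445
endloop
endfacet
facet normal -0.480 0.795 -0.370
outer loop
vertex -1.292 2.846 -2.035
vertex -1.975 2.243 -2.445
vertex -2.109 2.593 -1.519
endloop
endfacet
facet normal 0.729 0.306 0.613
outer loop
vertex -0.535 2.28 -1.712
vertex -1.219 2.616 -1.066
vertex -0.885 1.677 -0.995
endloop
endfacet
facet normal -0.395 0.530 0.750
outer loop
vertex -1.219 2.616 -1.066
vertex -2.109 2.593 -1.519
vertex -1.857 1.871 -0.876
endloop
endfacet
facet normal -0.936 0.264 -0.235
outer loop
vertex -2.109 2.593 -1.519
vertex -1.975 2.243 -2.445
vertex -2.325 1.64 -1.728
endloop
endfacet
facet normal -0.145 -0.126 -0.981
outer loop
vertex -1.975 2.243 -2.445
vertex -1.003 2.049 -2.564
vertex -1.641 1.304 -2.374
endloop
endfacet
facet normal 0.883 -0.100 -0.458
outer loop
vertex -1.003 2.049 -2.564
vertex -0.535 2.28 -1.712
vertex -0.751 1.327 -1.921
endloop
endfacet
facet normal -0.009 -0.555 0.832
outer loop
vertex -1.568 1.074 -1.405
vertex -0.885 1.677 -0.995
vertex -1.857 1.871 -0.876
endloop
endfacet
facet normal -0.644 -0.571 0.509
outer loop
vertex -1.568 1.074 -1.405
vertex -1.857 1.871 -0.876
vertex -2.325 1.64 -1.728
endloop
endfacet
facet normal -0.549 -0.822 -0.154
outer loop
vertex -1.568 1.074 -1.405
vertex -2.325 1.64 -1.728
vertex -1.641 1.304 -2.374
endloop
endfacet
facet normal 0.146 -0.960 -0.239
outer loop
vertex -1.568 1.074 -1.405
vertex -1.641 1.304 -2.374
vertex -0.751 1.327 -1.921
endloop
endfacet
facet normal 0.480 -0.795 0.370
outer loop
vertex -1.568 1.074 -1.405
vertex -0.751 1.327 -1.921
vertex -0.885 1.677 -0.995
endloop
endfacet
facet normal 0.145 0.126 0.981
outer loop
vertex -1.857 1.871 -0.876
vertex -0.885 1.677 -0.995
vertex -1.219 2.616 -1.066
endloop
endfacet
facet normal -0.883 0.100 0.458
outer loop
vertex -2.325 1.64 -1.728
vertex -1.857 1.871 -0.876
vertex -2.109 2.593 -1.519
endloop
endfacet
facet normal -0.729 -0.306 -0.613
outer loop
vertex -1.641 1.304 -2.374
vertex -2.325 1.64 -1.728
vertex -1.975 2.243 -2.445
endloop
endfacet
facet normal 0.395 -0.530 -0.750
outer loop
vertex -0.751 1.327 -1.921
vertex -1.641 1.304 -2.374
vertex -1.003 2.049 -2.564
endloop
endfacet
facet normal 0.936 -0.264 0.235
outer loop
vertex -0.885 1.677 -0.995
vertex -0.751 1.327 -1.921
vertex -0.535 2.28 -1.712
endloop
endfacet
facet normal -0.657 -0.330 0.678
outer loop
vertex 0.783 -1.232 3.775
vertex 0.036 -0.136 3.585
vertex -0.024 -1.981 2.628
endloop
endfacet
facet normal 0.558 -0.818 0.141
outer loop
vertex 0.724 -1.604 1.855
vertex 0.783 -1.232 3.775
vertex -0.024 -1.981 2.628
endloop
endfacet
facet normal -0.656 -0.330 0.678
outer loop
vertex -0.024 -1.981 2.628
vertex 0.036 -0.136 3.585
vertex -0.772 -0.885 2.438
endloop
endfacet
facet normal -0.508 -0.471 -0.721
outer loop
vertex -0.772 -0.885 2.438
vertex 0.724 -1.604 1.855
vertex -0.024 -1.981 2.628
endloop
endfacet
facet normal 0.508 0.471 0.721
outer loop
vertex 0.783 -1.232 3.775
vertex 0.784 0.241 2.812
vertex 0.036 -0.136 3.585
endloop
endfacet
facet normal 0.558 -0.818 0.141
outer loop
vertex 1.532 -0.855 3.002
vertex 0.783 -1.232 3.775
vertex 0.724 -1.604 1.855
endloop
endfacet
facet normal 0.507 0.471 0.721
outer loop
vertex 1.532 -0.855 3.002
vertex 0.784 0.241 2.812
vertex 0.783 -1.232 3.775
endloop
endfacet
facet normal -0.558 0.818 -0.141
outer loop
vertex 0.036 -0.136 3.585
vertex 0.784 0.241 2.812
vertex -0.772 -0.885 2.438
endloop
endfacet
facet normal -0.508 -0.471 -0.721
outer loop
vertex -0.023 -0.508 1.665
vertex 0.724 -1.604 1.855
vertex -0.772 -0.885 2.438
endloop
endfacet
facet normal -0.558 0.818 -0.142
outer loop
vertex -0.772 -0.885 2.438
vertex 0.784 0.241 2.812
vertex -0.023 -0.508 1.665
endloop
endfacet
facet normal 0.657 0.330 -0.678
outer loop
vertex -0.023 -0.508 1.665
vertex 1.532 -0.855 3.002
vertex 0.724 -1.604 1.855
endloop
endfacet
facet normal 0.657 0.331 -0.678
outer loop
vertex 0.784 0.241 2.812
vertex 1.532 -0.855 3.002
vertex -0.023 -0.508 1.665
endloop
endfacet
facet normal -0.588 0.439 -0.679
outer loop
vertex 0.502 4.11 1.975
vertex 0.092 3.621 2.014
vertex 0.024 4.127 2.4
endloop
endfacet
facet normal 0.549 0.588 0.594
outer loop
vertex 0.502 4.11 1.975
vertex 0.024 4.127 2.4
vertex 0.708 3.159 2.726
endloop
endfacet
facet normal -0.586 0.440 -0.680
outer loop
vertex 0.024 4.127 2.4
vertex 0.092 3.621 2.014
vertex -0.387 3.638 2.438
endloop
endfacet
facet normal -0.161 0.211 0.964
outer loop
vertex 0.024 4.127 2.4
vertex -0.387 3.638 2.438
vertex 0.708 3.159 2.726
endloop
endfacet
facet normal -0.586 0.440 -0.680
outer loop
vertex -0.387 3.638 2.438
vertex 0.092 3.621 2.014
vertex -0.319 3.132 2.052
endloop
endfacet
facet normal -0.435 -0.582 0.687
outer loop
vertex -0.387 3.638 2.438
vertex -0.319 3.132 2.052
vertex 0.708 3.159 2.726
endloop
endfacet
facet normal -0.588 0.441 -0.678
outer loop
vertex -0.319 3.132 2.052
vertex 0.092 3.621 2.014
vertex 0.159 3.116 1.627
endloop
endfacet
facet normal 0.001 -0.999 0.039
outer loop
vertex -0.319 3.132 2.052
vertex 0.159 3.116 1.627
vertex 0.708 3.159 2.726
endloop
endfacet
facet normal -0.588 0.441 -0.678
outer loop
vertex 0.159 3.116 1.627
vertex 0.092 3.621 2.014
vertex 0.57 3.605 1.589
endloop
endfacet
facet normal 0.710 -0.622 -0.330
outer loop
vertex 0.159 3.116 1.627
vertex 0.57 3.605 1.589
vertex 0.708 3.159 2.726
endloop
endfacet
facet normal -0.589 0.439 -0.679
outer loop
vertex 0.57 3.605 1.589
vertex 0.092 3.621 2.014
vertex 0.502 4.11 1.975
endloop
endfacet
facet normal 0.984 0.172 -0.052
outer loop
vertex 0.57 3.605 1.589
vertex 0.502 4.11 1.975
vertex 0.708 3.159 2.726
endloop
endfacet

endsolid


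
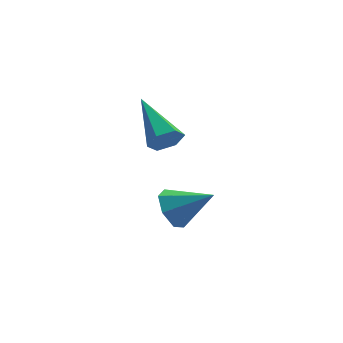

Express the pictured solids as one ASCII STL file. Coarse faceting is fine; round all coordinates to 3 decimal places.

solid 
facet normal 0.194 -0.896 -0.399
outer loop
vertex -0.527 -0.719 1.192
vertex -0.913 -1.004 1.645
vertex -1.17 -0.804 1.071
endloop
endfacet
facet normal 0.059 0.642 -0.764
outer loop
vertex -0.527 -0.719 1.192
vertex -1.17 -0.804 1.071
vertex -1.327 0.904 2.495
endloop
endfacet
facet normal 0.195 -0.896 -0.399
outer loop
vertex -1.17 -0.804 1.071
vertex -0.913 -1.004 1.645
vertex -1.556 -1.09 1.524
endloop
endfacet
facet normal -0.811 0.329 -0.484
outer loop
vertex -1.17 -0.804 1.071
vertex -1.556 -1.09 1.524
vertex -1.327 0.904 2.495
endloop
endfacet
facet normal 0.195 -0.896 -0.399
outer loop
vertex -1.556 -1.09 1.524
vertex -0.913 -1.004 1.645
vertex -1.299 -1.29 2.098
endloop
endfacet
facet normal -0.920 -0.081 0.384
outer loop
vertex -1.556 -1.09 1.524
vertex -1.299 -1.29 2.098
vertex -1.327 0.904 2.495
endloop
endfacet
facet normal 0.195 -0.896 -0.399
outer loop
vertex -1.299 -1.29 2.098
vertex -0.913 -1.004 1.645
vertex -0.656 -1.204 2.219
endloop
endfacet
facet normal -0.159 -0.178 0.971
outer loop
vertex -1.299 -1.29 2.098
vertex -0.656 -1.204 2.219
vertex -1.327 0.904 2.495
endloop
endfacet
facet normal 0.194 -0.896 -0.399
outer loop
vertex -0.656 -1.204 2.219
vertex -0.913 -1.004 1.645
vertex -0.27 -0.919 1.766
endloop
endfacet
facet normal 0.710 0.136 0.691
outer loop
vertex -0.656 -1.204 2.219
vertex -0.27 -0.919 1.766
vertex -1.327 0.904 2.495
endloop
endfacet
facet normal 0.194 -0.896 -0.399
outer loop
vertex -0.27 -0.919 1.766
vertex -0.913 -1.004 1.645
vertex -0.527 -0.719 1.192
endloop
endfacet
facet normal 0.819 0.546 -0.177
outer loop
vertex -0.27 -0.919 1.766
vertex -0.527 -0.719 1.192
vertex -1.327 0.904 2.495
endloop
endfacet
facet normal -0.798 0.302 -0.521
outer loop
vertex -0.036 0.081 -2.918
vertex -0.554 -0.252 -2.318
vertex -0.225 0.541 -2.362
endloop
endfacet
facet normal 0.835 0.528 -0.153
outer loop
vertex -0.036 0.081 -2.918
vertex -0.225 0.541 -2.362
vertex 0.754 -0.748 -1.462
endloop
endfacet
facet normal -0.798 0.302 -0.522
outer loop
vertex -0.225 0.541 -2.362
vertex -0.554 -0.252 -2.318
vertex -0.662 0.404 -1.773
endloop
endfacet
facet normal 0.470 0.717 0.515
outer loop
vertex -0.225 0.541 -2.362
vertex -0.662 0.404 -1.773
vertex 0.754 -0.748 -1.462
endloop
endfacet
facet normal -0.798 0.302 -0.522
outer loop
vertex -0.662 0.404 -1.773
vertex -0.554 -0.252 -2.318
vertex -1.018 -0.227 -1.594
endloop
endfacet
facet normal 0.007 0.269 0.963
outer loop
vertex -0.662 0.404 -1.773
vertex -1.018 -0.227 -1.594
vertex 0.754 -0.748 -1.462
endloop
endfacet
facet normal -0.798 0.303 -0.522
outer loop
vertex -1.018 -0.227 -1.594
vertex -0.554 -0.252 -2.318
vertex -1.025 -0.877 -1.961
endloop
endfacet
facet normal -0.205 -0.480 0.853
outer loop
vertex -1.018 -0.227 -1.594
vertex -1.025 -0.877 -1.961
vertex 0.754 -0.748 -1.462
endloop
endfacet
facet normal -0.797 0.302 -0.523
outer loop
vertex -1.025 -0.877 -1.961
vertex -0.554 -0.252 -2.318
vertex -0.677 -1.057 -2.596
endloop
endfacet
facet normal -0.006 -0.963 0.270
outer loop
vertex -1.025 -0.877 -1.961
vertex -0.677 -1.057 -2.596
vertex 0.754 -0.748 -1.462
endloop
endfacet
facet normal -0.798 0.302 -0.521
outer loop
vertex -0.677 -1.057 -2.596
vertex -0.554 -0.252 -2.318
vertex -0.237 -0.63 -3.022
endloop
endfacet
facet normal 0.455 -0.819 -0.351
outer loop
vertex -0.677 -1.057 -2.596
vertex -0.237 -0.63 -3.022
vertex 0.754 -0.748 -1.462
endloop
endfacet
facet normal -0.798 0.302 -0.521
outer loop
vertex -0.237 -0.63 -3.022
vertex -0.554 -0.252 -2.318
vertex -0.036 0.081 -2.918
endloop
endfacet
facet normal 0.828 -0.156 -0.538
outer loop
vertex -0.237 -0.63 -3.022
vertex -0.036 0.081 -2.918
vertex 0.754 -0.748 -1.462
endloop
endfacet

endsolid


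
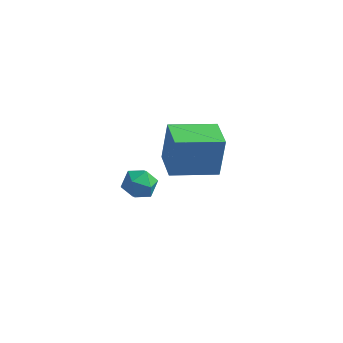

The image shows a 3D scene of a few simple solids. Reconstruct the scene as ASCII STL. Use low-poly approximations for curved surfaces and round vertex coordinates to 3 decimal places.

solid 
facet normal -0.329 0.858 -0.395
outer loop
vertex -1.894 0.08 3.019
vertex -2.56 -0.059 3.271
vertex -2.087 0.31 3.679
endloop
endfacet
facet normal 0.360 0.909 -0.212
outer loop
vertex -1.894 0.08 3.019
vertex -2.087 0.31 3.679
vertex -1.429 0.025 3.573
endloop
endfacet
facet normal 0.720 0.405 -0.564
outer loop
vertex -1.894 0.08 3.019
vertex -1.429 0.025 3.573
vertex -1.494 -0.52 3.099
endloop
endfacet
facet normal 0.255 0.041 -0.966
outer loop
vertex -1.894 0.08 3.019
vertex -1.494 -0.52 3.099
vertex -2.193 -0.572 2.912
endloop
endfacet
facet normal -0.393 0.322 -0.861
outer loop
vertex -1.894 0.08 3.019
vertex -2.193 -0.572 2.912
vertex -2.56 -0.059 3.271
endloop
endfacet
facet normal 0.412 0.771 0.486
outer loop
vertex -1.429 0.025 3.573
vertex -2.087 0.31 3.679
vertex -1.807 -0.148 4.168
endloop
endfacet
facet normal -0.700 0.688 0.190
outer loop
vertex -2.087 0.31 3.679
vertex -2.56 -0.059 3.271
vertex -2.506 -0.2 3.981
endloop
endfacet
facet normal -0.805 -0.181 -0.564
outer loop
vertex -2.56 -0.059 3.271
vertex -2.193 -0.572 2.912
vertex -2.571 -0.745 3.507
endloop
endfacet
facet normal 0.243 -0.634 -0.734
outer loop
vertex -2.193 -0.572 2.912
vertex -1.494 -0.52 3.099
vertex -1.913 -1.03 3.401
endloop
endfacet
facet normal 0.995 -0.045 -0.085
outer loop
vertex -1.494 -0.52 3.099
vertex -1.429 0.025 3.573
vertex -1.44 -0.661 3.809
endloop
endfacet
facet normal -0.255 -0.041 0.966
outer loop
vertex -2.106 -0.8 4.061
vertex -1.807 -0.148 4.168
vertex -2.506 -0.2 3.981
endloop
endfacet
facet normal -0.720 -0.405 0.564
outer loop
vertex -2.106 -0.8 4.061
vertex -2.506 -0.2 3.981
vertex -2.571 -0.745 3.507
endloop
endfacet
facet normal -0.360 -0.909 0.212
outer loop
vertex -2.106 -0.8 4.061
vertex -2.571 -0.745 3.507
vertex -1.913 -1.03 3.401
endloop
endfacet
facet normal 0.329 -0.858 0.395
outer loop
vertex -2.106 -0.8 4.061
vertex -1.913 -1.03 3.401
vertex -1.44 -0.661 3.809
endloop
endfacet
facet normal 0.393 -0.322 0.861
outer loop
vertex -2.106 -0.8 4.061
vertex -1.44 -0.661 3.809
vertex -1.807 -0.148 4.168
endloop
endfacet
facet normal -0.243 0.634 0.734
outer loop
vertex -2.506 -0.2 3.981
vertex -1.807 -0.148 4.168
vertex -2.087 0.31 3.679
endloop
endfacet
facet normal -0.995 0.045 0.085
outer loop
vertex -2.571 -0.745 3.507
vertex -2.506 -0.2 3.981
vertex -2.56 -0.059 3.271
endloop
endfacet
facet normal -0.412 -0.771 -0.486
outer loop
vertex -1.913 -1.03 3.401
vertex -2.571 -0.745 3.507
vertex -2.193 -0.572 2.912
endloop
endfacet
facet normal 0.700 -0.688 -0.190
outer loop
vertex -1.44 -0.661 3.809
vertex -1.913 -1.03 3.401
vertex -1.494 -0.52 3.099
endloop
endfacet
facet normal 0.805 0.181 0.564
outer loop
vertex -1.807 -0.148 4.168
vertex -1.44 -0.661 3.809
vertex -1.429 0.025 3.573
endloop
endfacet
facet normal -0.539 0.832 -0.134
outer loop
vertex -2.695 4.212 2.735
vertex -1.022 5.245 2.425
vertex -2.803 3.856 0.964
endloop
endfacet
facet normal -0.840 -0.519 0.156
outer loop
vertex -2.038 2.675 1.155
vertex -2.695 4.212 2.735
vertex -2.803 3.856 0.964
endloop
endfacet
facet normal -0.539 0.832 -0.134
outer loop
vertex -2.803 3.856 0.964
vertex -1.022 5.245 2.425
vertex -1.13 4.889 0.654
endloop
endfacet
facet normal -0.060 -0.197 -0.979
outer loop
vertex -1.13 4.889 0.654
vertex -2.038 2.675 1.155
vertex -2.803 3.856 0.964
endloop
endfacet
facet normal 0.060 0.197 0.979
outer loop
vertex -2.695 4.212 2.735
vertex -0.257 4.064 2.616
vertex -1.022 5.245 2.425
endloop
endfacet
facet normal -0.840 -0.519 0.156
outer loop
vertex -1.93 3.031 2.926
vertex -2.695 4.212 2.735
vertex -2.038 2.675 1.155
endloop
endfacet
facet normal 0.060 0.197 0.979
outer loop
vertex -1.93 3.031 2.926
vertex -0.257 4.064 2.616
vertex -2.695 4.212 2.735
endloop
endfacet
facet normal 0.840 0.519 -0.156
outer loop
vertex -1.022 5.245 2.425
vertex -0.257 4.064 2.616
vertex -1.13 4.889 0.654
endloop
endfacet
facet normal -0.060 -0.197 -0.979
outer loop
vertex -0.365 3.708 0.845
vertex -2.038 2.675 1.155
vertex -1.13 4.889 0.654
endloop
endfacet
facet normal 0.840 0.519 -0.156
outer loop
vertex -1.13 4.889 0.654
vertex -0.257 4.064 2.616
vertex -0.365 3.708 0.845
endloop
endfacet
facet normal 0.539 -0.832 0.134
outer loop
vertex -0.365 3.708 0.845
vertex -1.93 3.031 2.926
vertex -2.038 2.675 1.155
endloop
endfacet
facet normal 0.539 -0.832 0.134
outer loop
vertex -0.257 4.064 2.616
vertex -1.93 3.031 2.926
vertex -0.365 3.708 0.845
endloop
endfacet

endsolid


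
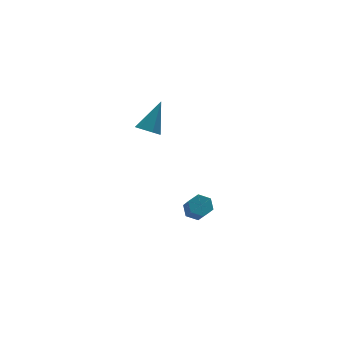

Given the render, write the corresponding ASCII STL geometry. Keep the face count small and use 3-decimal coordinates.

solid 
facet normal 0.080 0.634 -0.769
outer loop
vertex -0.797 -2.301 -3.773
vertex -1.469 -2.461 -3.975
vertex -1.351 -1.919 -3.516
endloop
endfacet
facet normal 0.634 0.563 0.530
outer loop
vertex -0.797 -2.301 -3.773
vertex -1.351 -1.919 -3.516
vertex -0.899 -3.099 -2.803
endloop
endfacet
facet normal 0.634 0.563 0.530
outer loop
vertex -0.899 -3.099 -2.803
vertex -1.351 -1.919 -3.516
vertex -1.453 -2.717 -2.546
endloop
endfacet
facet normal -0.080 -0.634 0.769
outer loop
vertex -0.899 -3.099 -2.803
vertex -1.453 -2.717 -2.546
vertex -1.571 -3.259 -3.005
endloop
endfacet
facet normal 0.081 0.634 -0.769
outer loop
vertex -1.351 -1.919 -3.516
vertex -1.469 -2.461 -3.975
vertex -2.023 -2.079 -3.719
endloop
endfacet
facet normal -0.350 0.741 0.573
outer loop
vertex -1.351 -1.919 -3.516
vertex -2.023 -2.079 -3.719
vertex -1.453 -2.717 -2.546
endloop
endfacet
facet normal -0.350 0.741 0.573
outer loop
vertex -1.453 -2.717 -2.546
vertex -2.023 -2.079 -3.719
vertex -2.125 -2.877 -2.749
endloop
endfacet
facet normal -0.081 -0.634 0.769
outer loop
vertex -1.453 -2.717 -2.546
vertex -2.125 -2.877 -2.749
vertex -1.571 -3.259 -3.005
endloop
endfacet
facet normal 0.081 0.633 -0.770
outer loop
vertex -2.023 -2.079 -3.719
vertex -1.469 -2.461 -3.975
vertex -2.141 -2.621 -4.177
endloop
endfacet
facet normal -0.983 0.178 0.043
outer loop
vertex -2.023 -2.079 -3.719
vertex -2.141 -2.621 -4.177
vertex -2.125 -2.877 -2.749
endloop
endfacet
facet normal -0.983 0.178 0.043
outer loop
vertex -2.125 -2.877 -2.749
vertex -2.141 -2.621 -4.177
vertex -2.243 -3.419 -3.207
endloop
endfacet
facet normal -0.081 -0.633 0.770
outer loop
vertex -2.125 -2.877 -2.749
vertex -2.243 -3.419 -3.207
vertex -1.571 -3.259 -3.005
endloop
endfacet
facet normal 0.080 0.634 -0.769
outer loop
vertex -2.141 -2.621 -4.177
vertex -1.469 -2.461 -3.975
vertex -1.587 -3.003 -4.434
endloop
endfacet
facet normal -0.634 -0.563 -0.530
outer loop
vertex -2.141 -2.621 -4.177
vertex -1.587 -3.003 -4.434
vertex -2.243 -3.419 -3.207
endloop
endfacet
facet normal -0.634 -0.563 -0.530
outer loop
vertex -2.243 -3.419 -3.207
vertex -1.587 -3.003 -4.434
vertex -1.689 -3.801 -3.464
endloop
endfacet
facet normal -0.080 -0.634 0.769
outer loop
vertex -2.243 -3.419 -3.207
vertex -1.689 -3.801 -3.464
vertex -1.571 -3.259 -3.005
endloop
endfacet
facet normal 0.081 0.634 -0.769
outer loop
vertex -1.587 -3.003 -4.434
vertex -1.469 -2.461 -3.975
vertex -0.915 -2.843 -4.231
endloop
endfacet
facet normal 0.350 -0.741 -0.573
outer loop
vertex -1.587 -3.003 -4.434
vertex -0.915 -2.843 -4.231
vertex -1.689 -3.801 -3.464
endloop
endfacet
facet normal 0.350 -0.741 -0.573
outer loop
vertex -1.689 -3.801 -3.464
vertex -0.915 -2.843 -4.231
vertex -1.017 -3.641 -3.261
endloop
endfacet
facet normal -0.081 -0.634 0.769
outer loop
vertex -1.689 -3.801 -3.464
vertex -1.017 -3.641 -3.261
vertex -1.571 -3.259 -3.005
endloop
endfacet
facet normal 0.081 0.633 -0.770
outer loop
vertex -0.915 -2.843 -4.231
vertex -1.469 -2.461 -3.975
vertex -0.797 -2.301 -3.773
endloop
endfacet
facet normal 0.983 -0.178 -0.043
outer loop
vertex -0.915 -2.843 -4.231
vertex -0.797 -2.301 -3.773
vertex -1.017 -3.641 -3.261
endloop
endfacet
facet normal 0.983 -0.178 -0.043
outer loop
vertex -1.017 -3.641 -3.261
vertex -0.797 -2.301 -3.773
vertex -0.899 -3.099 -2.803
endloop
endfacet
facet normal -0.081 -0.633 0.770
outer loop
vertex -1.017 -3.641 -3.261
vertex -0.899 -3.099 -2.803
vertex -1.571 -3.259 -3.005
endloop
endfacet
facet normal -0.563 -0.360 -0.744
outer loop
vertex -3.467 -2.33 2.739
vertex -3.967 -1.847 2.884
vertex -3.451 -1.696 2.42
endloop
endfacet
facet normal 0.956 -0.151 -0.251
outer loop
vertex -3.467 -2.33 2.739
vertex -3.451 -1.696 2.42
vertex -2.853 -1.133 4.356
endloop
endfacet
facet normal -0.563 -0.362 -0.743
outer loop
vertex -3.451 -1.696 2.42
vertex -3.967 -1.847 2.884
vertex -3.952 -1.213 2.564
endloop
endfacet
facet normal 0.580 0.717 -0.388
outer loop
vertex -3.451 -1.696 2.42
vertex -3.952 -1.213 2.564
vertex -2.853 -1.133 4.356
endloop
endfacet
facet normal -0.562 -0.362 -0.744
outer loop
vertex -3.952 -1.213 2.564
vertex -3.967 -1.847 2.884
vertex -4.468 -1.365 3.028
endloop
endfacet
facet normal -0.210 0.974 0.085
outer loop
vertex -3.952 -1.213 2.564
vertex -4.468 -1.365 3.028
vertex -2.853 -1.133 4.356
endloop
endfacet
facet normal -0.562 -0.361 -0.744
outer loop
vertex -4.468 -1.365 3.028
vertex -3.967 -1.847 2.884
vertex -4.483 -1.999 3.347
endloop
endfacet
facet normal -0.622 0.364 0.693
outer loop
vertex -4.468 -1.365 3.028
vertex -4.483 -1.999 3.347
vertex -2.853 -1.133 4.356
endloop
endfacet
facet normal -0.562 -0.361 -0.744
outer loop
vertex -4.483 -1.999 3.347
vertex -3.967 -1.847 2.884
vertex -3.982 -2.481 3.203
endloop
endfacet
facet normal -0.246 -0.503 0.829
outer loop
vertex -4.483 -1.999 3.347
vertex -3.982 -2.481 3.203
vertex -2.853 -1.133 4.356
endloop
endfacet
facet normal -0.564 -0.361 -0.743
outer loop
vertex -3.982 -2.481 3.203
vertex -3.967 -1.847 2.884
vertex -3.467 -2.33 2.739
endloop
endfacet
facet normal 0.544 -0.760 0.356
outer loop
vertex -3.982 -2.481 3.203
vertex -3.467 -2.33 2.739
vertex -2.853 -1.133 4.356
endloop
endfacet

endsolid


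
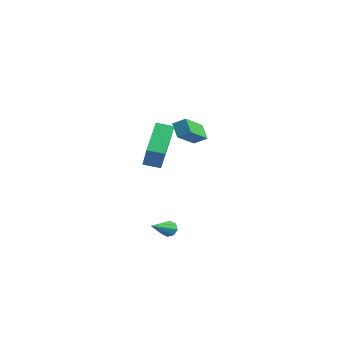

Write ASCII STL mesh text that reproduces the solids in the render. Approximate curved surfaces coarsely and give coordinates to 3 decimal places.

solid 
facet normal -0.505 0.602 0.618
outer loop
vertex 1.527 -1.321 3.932
vertex 2.097 -0.63 3.724
vertex 0.368 -0.8 2.479
endloop
endfacet
facet normal -0.620 -0.751 0.225
outer loop
vertex 1.383 -2.01 1.236
vertex 1.527 -1.321 3.932
vertex 0.368 -0.8 2.479
endloop
endfacet
facet normal -0.505 0.602 0.619
outer loop
vertex 0.368 -0.8 2.479
vertex 2.097 -0.63 3.724
vertex 0.938 -0.109 2.272
endloop
endfacet
facet normal -0.600 0.270 -0.753
outer loop
vertex 0.938 -0.109 2.272
vertex 1.383 -2.01 1.236
vertex 0.368 -0.8 2.479
endloop
endfacet
facet normal 0.601 -0.269 0.753
outer loop
vertex 1.527 -1.321 3.932
vertex 3.112 -1.84 2.481
vertex 2.097 -0.63 3.724
endloop
endfacet
facet normal -0.620 -0.752 0.225
outer loop
vertex 2.542 -2.531 2.688
vertex 1.527 -1.321 3.932
vertex 1.383 -2.01 1.236
endloop
endfacet
facet normal 0.601 -0.270 0.753
outer loop
vertex 2.542 -2.531 2.688
vertex 3.112 -1.84 2.481
vertex 1.527 -1.321 3.932
endloop
endfacet
facet normal 0.620 0.752 -0.225
outer loop
vertex 2.097 -0.63 3.724
vertex 3.112 -1.84 2.481
vertex 0.938 -0.109 2.272
endloop
endfacet
facet normal -0.601 0.269 -0.752
outer loop
vertex 1.953 -1.319 1.028
vertex 1.383 -2.01 1.236
vertex 0.938 -0.109 2.272
endloop
endfacet
facet normal 0.620 0.752 -0.225
outer loop
vertex 0.938 -0.109 2.272
vertex 3.112 -1.84 2.481
vertex 1.953 -1.319 1.028
endloop
endfacet
facet normal 0.504 -0.602 -0.619
outer loop
vertex 1.953 -1.319 1.028
vertex 2.542 -2.531 2.688
vertex 1.383 -2.01 1.236
endloop
endfacet
facet normal 0.505 -0.602 -0.619
outer loop
vertex 3.112 -1.84 2.481
vertex 2.542 -2.531 2.688
vertex 1.953 -1.319 1.028
endloop
endfacet
facet normal -0.696 0.157 0.701
outer loop
vertex -3.483 2.994 1.431
vertex -2.958 3.49 1.841
vertex -4.131 4.49 0.454
endloop
endfacet
facet normal -0.633 -0.597 -0.494
outer loop
vertex -3.422 4.33 -0.261
vertex -3.483 2.994 1.431
vertex -4.131 4.49 0.454
endloop
endfacet
facet normal -0.696 0.156 0.701
outer loop
vertex -4.131 4.49 0.454
vertex -2.958 3.49 1.841
vertex -3.606 4.985 0.865
endloop
endfacet
facet normal -0.340 0.788 -0.514
outer loop
vertex -3.606 4.985 0.865
vertex -3.422 4.33 -0.261
vertex -4.131 4.49 0.454
endloop
endfacet
facet normal 0.341 -0.787 0.515
outer loop
vertex -3.483 2.994 1.431
vertex -2.249 3.33 1.126
vertex -2.958 3.49 1.841
endloop
endfacet
facet normal -0.633 -0.597 -0.494
outer loop
vertex -2.774 2.835 0.715
vertex -3.483 2.994 1.431
vertex -3.422 4.33 -0.261
endloop
endfacet
facet normal 0.341 -0.788 0.513
outer loop
vertex -2.774 2.835 0.715
vertex -2.249 3.33 1.126
vertex -3.483 2.994 1.431
endloop
endfacet
facet normal 0.633 0.597 0.494
outer loop
vertex -2.958 3.49 1.841
vertex -2.249 3.33 1.126
vertex -3.606 4.985 0.865
endloop
endfacet
facet normal -0.342 0.787 -0.514
outer loop
vertex -2.897 4.826 0.149
vertex -3.422 4.33 -0.261
vertex -3.606 4.985 0.865
endloop
endfacet
facet normal 0.633 0.597 0.494
outer loop
vertex -3.606 4.985 0.865
vertex -2.249 3.33 1.126
vertex -2.897 4.826 0.149
endloop
endfacet
facet normal 0.695 -0.156 -0.701
outer loop
vertex -2.897 4.826 0.149
vertex -2.774 2.835 0.715
vertex -3.422 4.33 -0.261
endloop
endfacet
facet normal 0.696 -0.156 -0.701
outer loop
vertex -2.249 3.33 1.126
vertex -2.774 2.835 0.715
vertex -2.897 4.826 0.149
endloop
endfacet
facet normal -0.360 0.815 -0.455
outer loop
vertex 0.611 0.463 -3.74
vertex 0.399 0.169 -4.099
vertex 0.248 0.354 -3.648
endloop
endfacet
facet normal 0.152 0.291 0.945
outer loop
vertex 0.611 0.463 -3.74
vertex 0.248 0.354 -3.648
vertex 1.061 -1.329 -3.261
endloop
endfacet
facet normal -0.359 0.815 -0.455
outer loop
vertex 0.248 0.354 -3.648
vertex 0.399 0.169 -4.099
vertex -0.027 0.137 -3.82
endloop
endfacet
facet normal -0.504 -0.045 0.863
outer loop
vertex 0.248 0.354 -3.648
vertex -0.027 0.137 -3.82
vertex 1.061 -1.329 -3.261
endloop
endfacet
facet normal -0.360 0.814 -0.456
outer loop
vertex -0.027 0.137 -3.82
vertex 0.399 0.169 -4.099
vertex -0.052 -0.062 -4.155
endloop
endfacet
facet normal -0.812 -0.473 0.341
outer loop
vertex -0.027 0.137 -3.82
vertex -0.052 -0.062 -4.155
vertex 1.061 -1.329 -3.261
endloop
endfacet
facet normal -0.361 0.814 -0.455
outer loop
vertex -0.052 -0.062 -4.155
vertex 0.399 0.169 -4.099
vertex 0.187 -0.125 -4.457
endloop
endfacet
facet normal -0.592 -0.742 -0.314
outer loop
vertex -0.052 -0.062 -4.155
vertex 0.187 -0.125 -4.457
vertex 1.061 -1.329 -3.261
endloop
endfacet
facet normal -0.360 0.814 -0.456
outer loop
vertex 0.187 -0.125 -4.457
vertex 0.399 0.169 -4.099
vertex 0.55 -0.016 -4.549
endloop
endfacet
facet normal 0.026 -0.695 -0.719
outer loop
vertex 0.187 -0.125 -4.457
vertex 0.55 -0.016 -4.549
vertex 1.061 -1.329 -3.261
endloop
endfacet
facet normal -0.360 0.814 -0.456
outer loop
vertex 0.55 -0.016 -4.549
vertex 0.399 0.169 -4.099
vertex 0.825 0.202 -4.377
endloop
endfacet
facet normal 0.683 -0.359 -0.637
outer loop
vertex 0.55 -0.016 -4.549
vertex 0.825 0.202 -4.377
vertex 1.061 -1.329 -3.261
endloop
endfacet
facet normal -0.360 0.815 -0.455
outer loop
vertex 0.825 0.202 -4.377
vertex 0.399 0.169 -4.099
vertex 0.85 0.4 -4.042
endloop
endfacet
facet normal 0.991 0.069 -0.115
outer loop
vertex 0.825 0.202 -4.377
vertex 0.85 0.4 -4.042
vertex 1.061 -1.329 -3.261
endloop
endfacet
facet normal -0.360 0.815 -0.455
outer loop
vertex 0.85 0.4 -4.042
vertex 0.399 0.169 -4.099
vertex 0.611 0.463 -3.74
endloop
endfacet
facet normal 0.771 0.338 0.540
outer loop
vertex 0.85 0.4 -4.042
vertex 0.611 0.463 -3.74
vertex 1.061 -1.329 -3.261
endloop
endfacet

endsolid
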